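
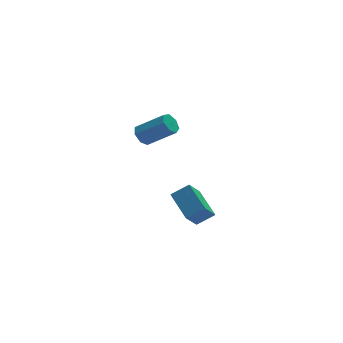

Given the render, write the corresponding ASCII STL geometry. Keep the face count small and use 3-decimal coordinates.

solid 
facet normal -0.533 -0.406 0.742
outer loop
vertex -3.281 -4.544 1.677
vertex -3.49 -3.023 2.359
vertex -4.16 -4.413 1.118
endloop
endfacet
facet normal 0.123 -0.905 -0.406
outer loop
vertex -3.43 -3.857 0.101
vertex -3.281 -4.544 1.677
vertex -4.16 -4.413 1.118
endloop
endfacet
facet normal -0.533 -0.406 0.742
outer loop
vertex -4.16 -4.413 1.118
vertex -3.49 -3.023 2.359
vertex -4.369 -2.892 1.8
endloop
endfacet
facet normal -0.837 0.124 -0.533
outer loop
vertex -4.369 -2.892 1.8
vertex -3.43 -3.857 0.101
vertex -4.16 -4.413 1.118
endloop
endfacet
facet normal 0.837 -0.124 0.533
outer loop
vertex -3.281 -4.544 1.677
vertex -2.76 -2.467 1.342
vertex -3.49 -3.023 2.359
endloop
endfacet
facet normal 0.123 -0.905 -0.406
outer loop
vertex -2.551 -3.988 0.66
vertex -3.281 -4.544 1.677
vertex -3.43 -3.857 0.101
endloop
endfacet
facet normal 0.837 -0.124 0.533
outer loop
vertex -2.551 -3.988 0.66
vertex -2.76 -2.467 1.342
vertex -3.281 -4.544 1.677
endloop
endfacet
facet normal -0.123 0.905 0.406
outer loop
vertex -3.49 -3.023 2.359
vertex -2.76 -2.467 1.342
vertex -4.369 -2.892 1.8
endloop
endfacet
facet normal -0.837 0.124 -0.533
outer loop
vertex -3.639 -2.336 0.783
vertex -3.43 -3.857 0.101
vertex -4.369 -2.892 1.8
endloop
endfacet
facet normal -0.123 0.905 0.406
outer loop
vertex -4.369 -2.892 1.8
vertex -2.76 -2.467 1.342
vertex -3.639 -2.336 0.783
endloop
endfacet
facet normal 0.533 0.406 -0.742
outer loop
vertex -3.639 -2.336 0.783
vertex -2.551 -3.988 0.66
vertex -3.43 -3.857 0.101
endloop
endfacet
facet normal 0.533 0.406 -0.742
outer loop
vertex -2.76 -2.467 1.342
vertex -2.551 -3.988 0.66
vertex -3.639 -2.336 0.783
endloop
endfacet
facet normal -0.674 0.433 -0.598
outer loop
vertex -3.326 2.922 1.72
vertex -3.753 2.915 2.196
vertex -3.329 3.37 2.048
endloop
endfacet
facet normal 0.738 0.402 -0.542
outer loop
vertex -3.326 2.922 1.72
vertex -3.329 3.37 2.048
vertex -2.099 2.133 2.808
endloop
endfacet
facet normal 0.738 0.402 -0.542
outer loop
vertex -2.099 2.133 2.808
vertex -3.329 3.37 2.048
vertex -2.102 2.581 3.136
endloop
endfacet
facet normal 0.674 -0.434 0.598
outer loop
vertex -2.099 2.133 2.808
vertex -2.102 2.581 3.136
vertex -2.527 2.125 3.284
endloop
endfacet
facet normal -0.674 0.433 -0.599
outer loop
vertex -3.329 3.37 2.048
vertex -3.753 2.915 2.196
vertex -3.652 3.475 2.487
endloop
endfacet
facet normal 0.456 0.881 0.125
outer loop
vertex -3.329 3.37 2.048
vertex -3.652 3.475 2.487
vertex -2.102 2.581 3.136
endloop
endfacet
facet normal 0.456 0.881 0.125
outer loop
vertex -2.102 2.581 3.136
vertex -3.652 3.475 2.487
vertex -2.425 2.686 3.576
endloop
endfacet
facet normal 0.674 -0.434 0.598
outer loop
vertex -2.102 2.581 3.136
vertex -2.425 2.686 3.576
vertex -2.527 2.125 3.284
endloop
endfacet
facet normal -0.674 0.433 -0.599
outer loop
vertex -3.652 3.475 2.487
vertex -3.753 2.915 2.196
vertex -4.051 3.158 2.707
endloop
endfacet
facet normal -0.170 0.697 0.696
outer loop
vertex -3.652 3.475 2.487
vertex -4.051 3.158 2.707
vertex -2.425 2.686 3.576
endloop
endfacet
facet normal -0.170 0.697 0.696
outer loop
vertex -2.425 2.686 3.576
vertex -4.051 3.158 2.707
vertex -2.824 2.369 3.796
endloop
endfacet
facet normal 0.674 -0.434 0.598
outer loop
vertex -2.425 2.686 3.576
vertex -2.824 2.369 3.796
vertex -2.527 2.125 3.284
endloop
endfacet
facet normal -0.674 0.433 -0.599
outer loop
vertex -4.051 3.158 2.707
vertex -3.753 2.915 2.196
vertex -4.226 2.658 2.542
endloop
endfacet
facet normal -0.668 -0.012 0.744
outer loop
vertex -4.051 3.158 2.707
vertex -4.226 2.658 2.542
vertex -2.824 2.369 3.796
endloop
endfacet
facet normal -0.668 -0.010 0.744
outer loop
vertex -2.824 2.369 3.796
vertex -4.226 2.658 2.542
vertex -3.0 1.868 3.631
endloop
endfacet
facet normal 0.674 -0.434 0.598
outer loop
vertex -2.824 2.369 3.796
vertex -3.0 1.868 3.631
vertex -2.527 2.125 3.284
endloop
endfacet
facet normal -0.674 0.434 -0.599
outer loop
vertex -4.226 2.658 2.542
vertex -3.753 2.915 2.196
vertex -4.045 2.351 2.116
endloop
endfacet
facet normal -0.664 -0.712 0.231
outer loop
vertex -4.226 2.658 2.542
vertex -4.045 2.351 2.116
vertex -3.0 1.868 3.631
endloop
endfacet
facet normal -0.663 -0.712 0.231
outer loop
vertex -3.0 1.868 3.631
vertex -4.045 2.351 2.116
vertex -2.819 1.561 3.204
endloop
endfacet
facet normal 0.674 -0.434 0.598
outer loop
vertex -3.0 1.868 3.631
vertex -2.819 1.561 3.204
vertex -2.527 2.125 3.284
endloop
endfacet
facet normal -0.674 0.434 -0.598
outer loop
vertex -4.045 2.351 2.116
vertex -3.753 2.915 2.196
vertex -3.644 2.469 1.75
endloop
endfacet
facet normal -0.159 -0.875 -0.456
outer loop
vertex -4.045 2.351 2.116
vertex -3.644 2.469 1.75
vertex -2.819 1.561 3.204
endloop
endfacet
facet normal -0.159 -0.875 -0.456
outer loop
vertex -2.819 1.561 3.204
vertex -3.644 2.469 1.75
vertex -2.418 1.679 2.838
endloop
endfacet
facet normal 0.674 -0.434 0.598
outer loop
vertex -2.819 1.561 3.204
vertex -2.418 1.679 2.838
vertex -2.527 2.125 3.284
endloop
endfacet
facet normal -0.674 0.433 -0.598
outer loop
vertex -3.644 2.469 1.75
vertex -3.753 2.915 2.196
vertex -3.326 2.922 1.72
endloop
endfacet
facet normal 0.465 -0.380 -0.800
outer loop
vertex -3.644 2.469 1.75
vertex -3.326 2.922 1.72
vertex -2.418 1.679 2.838
endloop
endfacet
facet normal 0.465 -0.380 -0.800
outer loop
vertex -2.418 1.679 2.838
vertex -3.326 2.922 1.72
vertex -2.099 2.133 2.808
endloop
endfacet
facet normal 0.674 -0.434 0.598
outer loop
vertex -2.418 1.679 2.838
vertex -2.099 2.133 2.808
vertex -2.527 2.125 3.284
endloop
endfacet

endsolid


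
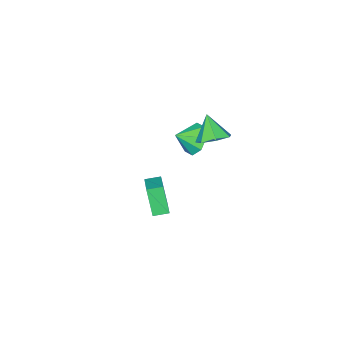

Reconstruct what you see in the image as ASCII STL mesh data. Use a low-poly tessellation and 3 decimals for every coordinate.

solid 
facet normal -0.788 0.353 -0.505
outer loop
vertex -3.053 -1.644 -0.33
vertex -3.532 -1.381 0.602
vertex -2.867 -0.877 -0.084
endloop
endfacet
facet normal 0.935 -0.119 -0.335
outer loop
vertex -3.053 -1.644 -0.33
vertex -2.867 -0.877 -0.084
vertex -2.508 -1.839 1.258
endloop
endfacet
facet normal -0.788 0.353 -0.505
outer loop
vertex -2.867 -0.877 -0.084
vertex -3.532 -1.381 0.602
vertex -3.071 -0.405 0.564
endloop
endfacet
facet normal 0.927 0.374 0.020
outer loop
vertex -2.867 -0.877 -0.084
vertex -3.071 -0.405 0.564
vertex -2.508 -1.839 1.258
endloop
endfacet
facet normal -0.788 0.352 -0.505
outer loop
vertex -3.071 -0.405 0.564
vertex -3.532 -1.381 0.602
vertex -3.545 -0.505 1.233
endloop
endfacet
facet normal 0.658 0.521 0.544
outer loop
vertex -3.071 -0.405 0.564
vertex -3.545 -0.505 1.233
vertex -2.508 -1.839 1.258
endloop
endfacet
facet normal -0.788 0.352 -0.505
outer loop
vertex -3.545 -0.505 1.233
vertex -3.532 -1.381 0.602
vertex -4.011 -1.118 1.533
endloop
endfacet
facet normal 0.284 0.238 0.929
outer loop
vertex -3.545 -0.505 1.233
vertex -4.011 -1.118 1.533
vertex -2.508 -1.839 1.258
endloop
endfacet
facet normal -0.788 0.353 -0.505
outer loop
vertex -4.011 -1.118 1.533
vertex -3.532 -1.381 0.602
vertex -4.197 -1.885 1.287
endloop
endfacet
facet normal 0.025 -0.311 0.950
outer loop
vertex -4.011 -1.118 1.533
vertex -4.197 -1.885 1.287
vertex -2.508 -1.839 1.258
endloop
endfacet
facet normal -0.788 0.352 -0.505
outer loop
vertex -4.197 -1.885 1.287
vertex -3.532 -1.381 0.602
vertex -3.993 -2.357 0.64
endloop
endfacet
facet normal 0.032 -0.803 0.596
outer loop
vertex -4.197 -1.885 1.287
vertex -3.993 -2.357 0.64
vertex -2.508 -1.839 1.258
endloop
endfacet
facet normal -0.788 0.353 -0.505
outer loop
vertex -3.993 -2.357 0.64
vertex -3.532 -1.381 0.602
vertex -3.519 -2.257 -0.03
endloop
endfacet
facet normal 0.302 -0.951 0.072
outer loop
vertex -3.993 -2.357 0.64
vertex -3.519 -2.257 -0.03
vertex -2.508 -1.839 1.258
endloop
endfacet
facet normal -0.788 0.352 -0.505
outer loop
vertex -3.519 -2.257 -0.03
vertex -3.532 -1.381 0.602
vertex -3.053 -1.644 -0.33
endloop
endfacet
facet normal 0.676 -0.667 -0.314
outer loop
vertex -3.519 -2.257 -0.03
vertex -3.053 -1.644 -0.33
vertex -2.508 -1.839 1.258
endloop
endfacet
facet normal 0.204 0.541 -0.816
outer loop
vertex -2.508 1.265 2.733
vertex -2.995 0.598 2.169
vertex -3.356 1.414 2.62
endloop
endfacet
facet normal -0.038 0.457 0.889
outer loop
vertex -2.508 1.265 2.733
vertex -3.356 1.414 2.62
vertex -3.325 -0.278 3.491
endloop
endfacet
facet normal 0.205 0.541 -0.816
outer loop
vertex -3.356 1.414 2.62
vertex -2.995 0.598 2.169
vertex -3.931 0.949 2.167
endloop
endfacet
facet normal -0.729 0.303 0.614
outer loop
vertex -3.356 1.414 2.62
vertex -3.931 0.949 2.167
vertex -3.325 -0.278 3.491
endloop
endfacet
facet normal 0.204 0.541 -0.816
outer loop
vertex -3.931 0.949 2.167
vertex -2.995 0.598 2.169
vertex -3.801 0.219 1.716
endloop
endfacet
facet normal -0.945 -0.277 0.176
outer loop
vertex -3.931 0.949 2.167
vertex -3.801 0.219 1.716
vertex -3.325 -0.278 3.491
endloop
endfacet
facet normal 0.205 0.540 -0.816
outer loop
vertex -3.801 0.219 1.716
vertex -2.995 0.598 2.169
vertex -3.064 -0.226 1.606
endloop
endfacet
facet normal -0.525 -0.846 -0.096
outer loop
vertex -3.801 0.219 1.716
vertex -3.064 -0.226 1.606
vertex -3.325 -0.278 3.491
endloop
endfacet
facet normal 0.204 0.541 -0.816
outer loop
vertex -3.064 -0.226 1.606
vertex -2.995 0.598 2.169
vertex -2.275 -0.05 1.92
endloop
endfacet
facet normal 0.217 -0.976 0.003
outer loop
vertex -3.064 -0.226 1.606
vertex -2.275 -0.05 1.92
vertex -3.325 -0.278 3.491
endloop
endfacet
facet normal 0.204 0.540 -0.817
outer loop
vertex -2.275 -0.05 1.92
vertex -2.995 0.598 2.169
vertex -2.027 0.614 2.421
endloop
endfacet
facet normal 0.719 -0.569 0.398
outer loop
vertex -2.275 -0.05 1.92
vertex -2.027 0.614 2.421
vertex -3.325 -0.278 3.491
endloop
endfacet
facet normal 0.203 0.541 -0.816
outer loop
vertex -2.027 0.614 2.421
vertex -2.995 0.598 2.169
vertex -2.508 1.265 2.733
endloop
endfacet
facet normal 0.606 0.068 0.792
outer loop
vertex -2.027 0.614 2.421
vertex -2.508 1.265 2.733
vertex -3.325 -0.278 3.491
endloop
endfacet
facet normal -0.589 -0.708 -0.389
outer loop
vertex 3.201 1.874 3.492
vertex 2.53 2.365 3.615
vertex 3.408 2.542 1.964
endloop
endfacet
facet normal 0.798 -0.584 -0.147
outer loop
vertex 4.47 3.815 2.665
vertex 3.201 1.874 3.492
vertex 3.408 2.542 1.964
endloop
endfacet
facet normal -0.589 -0.708 -0.389
outer loop
vertex 3.408 2.542 1.964
vertex 2.53 2.365 3.615
vertex 2.738 3.032 2.087
endloop
endfacet
facet normal 0.124 0.397 -0.909
outer loop
vertex 2.738 3.032 2.087
vertex 4.47 3.815 2.665
vertex 3.408 2.542 1.964
endloop
endfacet
facet normal -0.124 -0.397 0.909
outer loop
vertex 3.201 1.874 3.492
vertex 3.592 3.638 4.316
vertex 2.53 2.365 3.615
endloop
endfacet
facet normal 0.798 -0.584 -0.146
outer loop
vertex 4.262 3.148 4.193
vertex 3.201 1.874 3.492
vertex 4.47 3.815 2.665
endloop
endfacet
facet normal -0.124 -0.397 0.909
outer loop
vertex 4.262 3.148 4.193
vertex 3.592 3.638 4.316
vertex 3.201 1.874 3.492
endloop
endfacet
facet normal -0.798 0.585 0.147
outer loop
vertex 2.53 2.365 3.615
vertex 3.592 3.638 4.316
vertex 2.738 3.032 2.087
endloop
endfacet
facet normal 0.124 0.397 -0.909
outer loop
vertex 3.799 4.306 2.788
vertex 4.47 3.815 2.665
vertex 2.738 3.032 2.087
endloop
endfacet
facet normal -0.798 0.584 0.147
outer loop
vertex 2.738 3.032 2.087
vertex 3.592 3.638 4.316
vertex 3.799 4.306 2.788
endloop
endfacet
facet normal 0.589 0.708 0.389
outer loop
vertex 3.799 4.306 2.788
vertex 4.262 3.148 4.193
vertex 4.47 3.815 2.665
endloop
endfacet
facet normal 0.589 0.708 0.389
outer loop
vertex 3.592 3.638 4.316
vertex 4.262 3.148 4.193
vertex 3.799 4.306 2.788
endloop
endfacet

endsolid


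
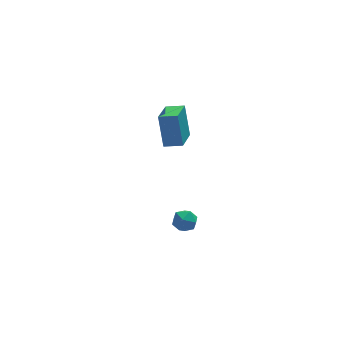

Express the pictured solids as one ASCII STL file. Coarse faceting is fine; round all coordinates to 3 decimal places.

solid 
facet normal -0.893 0.404 -0.196
outer loop
vertex -4.747 0.529 4.609
vertex -3.933 2.058 4.051
vertex -4.669 -0.169 2.811
endloop
endfacet
facet normal -0.448 -0.840 0.307
outer loop
vertex -3.767 -0.578 3.009
vertex -4.747 0.529 4.609
vertex -4.669 -0.169 2.811
endloop
endfacet
facet normal -0.893 0.404 -0.196
outer loop
vertex -4.669 -0.169 2.811
vertex -3.933 2.058 4.051
vertex -3.855 1.36 2.253
endloop
endfacet
facet normal 0.041 -0.362 -0.931
outer loop
vertex -3.855 1.36 2.253
vertex -3.767 -0.578 3.009
vertex -4.669 -0.169 2.811
endloop
endfacet
facet normal -0.041 0.362 0.931
outer loop
vertex -4.747 0.529 4.609
vertex -3.031 1.649 4.249
vertex -3.933 2.058 4.051
endloop
endfacet
facet normal -0.448 -0.840 0.307
outer loop
vertex -3.845 0.12 4.807
vertex -4.747 0.529 4.609
vertex -3.767 -0.578 3.009
endloop
endfacet
facet normal -0.041 0.362 0.931
outer loop
vertex -3.845 0.12 4.807
vertex -3.031 1.649 4.249
vertex -4.747 0.529 4.609
endloop
endfacet
facet normal 0.448 0.840 -0.307
outer loop
vertex -3.933 2.058 4.051
vertex -3.031 1.649 4.249
vertex -3.855 1.36 2.253
endloop
endfacet
facet normal 0.041 -0.362 -0.931
outer loop
vertex -2.953 0.951 2.451
vertex -3.767 -0.578 3.009
vertex -3.855 1.36 2.253
endloop
endfacet
facet normal 0.448 0.840 -0.307
outer loop
vertex -3.855 1.36 2.253
vertex -3.031 1.649 4.249
vertex -2.953 0.951 2.451
endloop
endfacet
facet normal 0.893 -0.404 0.196
outer loop
vertex -2.953 0.951 2.451
vertex -3.845 0.12 4.807
vertex -3.767 -0.578 3.009
endloop
endfacet
facet normal 0.893 -0.404 0.196
outer loop
vertex -3.031 1.649 4.249
vertex -3.845 0.12 4.807
vertex -2.953 0.951 2.451
endloop
endfacet
facet normal -0.370 0.878 0.305
outer loop
vertex -4.103 -0.036 -3.342
vertex -4.057 -0.27 -2.612
vertex -3.464 0.093 -2.937
endloop
endfacet
facet normal -0.001 0.953 -0.302
outer loop
vertex -4.103 -0.036 -3.342
vertex -3.464 0.093 -2.937
vertex -3.416 -0.138 -3.667
endloop
endfacet
facet normal -0.297 0.530 -0.794
outer loop
vertex -4.103 -0.036 -3.342
vertex -3.416 -0.138 -3.667
vertex -3.979 -0.644 -3.794
endloop
endfacet
facet normal -0.850 0.192 -0.491
outer loop
vertex -4.103 -0.036 -3.342
vertex -3.979 -0.644 -3.794
vertex -4.375 -0.725 -3.141
endloop
endfacet
facet normal -0.894 0.407 0.187
outer loop
vertex -4.103 -0.036 -3.342
vertex -4.375 -0.725 -3.141
vertex -4.057 -0.27 -2.612
endloop
endfacet
facet normal 0.664 0.724 -0.185
outer loop
vertex -3.416 -0.138 -3.667
vertex -3.464 0.093 -2.937
vertex -2.945 -0.435 -3.139
endloop
endfacet
facet normal 0.067 0.603 0.795
outer loop
vertex -3.464 0.093 -2.937
vertex -4.057 -0.27 -2.612
vertex -3.341 -0.516 -2.486
endloop
endfacet
facet normal -0.780 -0.159 0.606
outer loop
vertex -4.057 -0.27 -2.612
vertex -4.375 -0.725 -3.141
vertex -3.904 -1.022 -2.613
endloop
endfacet
facet normal -0.708 -0.507 -0.492
outer loop
vertex -4.375 -0.725 -3.141
vertex -3.979 -0.644 -3.794
vertex -3.856 -1.253 -3.343
endloop
endfacet
facet normal 0.186 0.039 -0.982
outer loop
vertex -3.979 -0.644 -3.794
vertex -3.416 -0.138 -3.667
vertex -3.263 -0.89 -3.668
endloop
endfacet
facet normal 0.850 -0.192 0.491
outer loop
vertex -3.217 -1.124 -2.938
vertex -2.945 -0.435 -3.139
vertex -3.341 -0.516 -2.486
endloop
endfacet
facet normal 0.297 -0.530 0.794
outer loop
vertex -3.217 -1.124 -2.938
vertex -3.341 -0.516 -2.486
vertex -3.904 -1.022 -2.613
endloop
endfacet
facet normal 0.001 -0.953 0.302
outer loop
vertex -3.217 -1.124 -2.938
vertex -3.904 -1.022 -2.613
vertex -3.856 -1.253 -3.343
endloop
endfacet
facet normal 0.370 -0.878 -0.305
outer loop
vertex -3.217 -1.124 -2.938
vertex -3.856 -1.253 -3.343
vertex -3.263 -0.89 -3.668
endloop
endfacet
facet normal 0.894 -0.407 -0.187
outer loop
vertex -3.217 -1.124 -2.938
vertex -3.263 -0.89 -3.668
vertex -2.945 -0.435 -3.139
endloop
endfacet
facet normal 0.708 0.507 0.492
outer loop
vertex -3.341 -0.516 -2.486
vertex -2.945 -0.435 -3.139
vertex -3.464 0.093 -2.937
endloop
endfacet
facet normal -0.186 -0.039 0.982
outer loop
vertex -3.904 -1.022 -2.613
vertex -3.341 -0.516 -2.486
vertex -4.057 -0.27 -2.612
endloop
endfacet
facet normal -0.664 -0.724 0.185
outer loop
vertex -3.856 -1.253 -3.343
vertex -3.904 -1.022 -2.613
vertex -4.375 -0.725 -3.141
endloop
endfacet
facet normal -0.067 -0.603 -0.795
outer loop
vertex -3.263 -0.89 -3.668
vertex -3.856 -1.253 -3.343
vertex -3.979 -0.644 -3.794
endloop
endfacet
facet normal 0.780 0.159 -0.606
outer loop
vertex -2.945 -0.435 -3.139
vertex -3.263 -0.89 -3.668
vertex -3.416 -0.138 -3.667
endloop
endfacet

endsolid


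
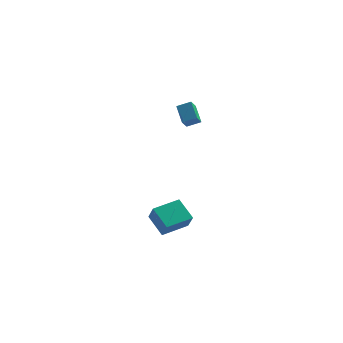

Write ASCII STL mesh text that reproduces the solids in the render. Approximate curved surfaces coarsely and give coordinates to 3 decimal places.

solid 
facet normal -0.797 -0.593 -0.115
outer loop
vertex -1.293 -5.236 -1.125
vertex -2.169 -4.228 -0.262
vertex -1.621 -4.582 -2.223
endloop
endfacet
facet normal 0.551 -0.634 -0.542
outer loop
vertex -0.211 -3.532 -2.018
vertex -1.293 -5.236 -1.125
vertex -1.621 -4.582 -2.223
endloop
endfacet
facet normal -0.797 -0.593 -0.116
outer loop
vertex -1.621 -4.582 -2.223
vertex -2.169 -4.228 -0.262
vertex -2.497 -3.573 -1.36
endloop
endfacet
facet normal -0.248 0.496 -0.832
outer loop
vertex -2.497 -3.573 -1.36
vertex -0.211 -3.532 -2.018
vertex -1.621 -4.582 -2.223
endloop
endfacet
facet normal 0.249 -0.496 0.832
outer loop
vertex -1.293 -5.236 -1.125
vertex -0.759 -3.178 -0.057
vertex -2.169 -4.228 -0.262
endloop
endfacet
facet normal 0.551 -0.634 -0.543
outer loop
vertex 0.117 -4.187 -0.92
vertex -1.293 -5.236 -1.125
vertex -0.211 -3.532 -2.018
endloop
endfacet
facet normal 0.248 -0.496 0.832
outer loop
vertex 0.117 -4.187 -0.92
vertex -0.759 -3.178 -0.057
vertex -1.293 -5.236 -1.125
endloop
endfacet
facet normal -0.551 0.634 0.543
outer loop
vertex -2.169 -4.228 -0.262
vertex -0.759 -3.178 -0.057
vertex -2.497 -3.573 -1.36
endloop
endfacet
facet normal -0.248 0.496 -0.832
outer loop
vertex -1.087 -2.524 -1.155
vertex -0.211 -3.532 -2.018
vertex -2.497 -3.573 -1.36
endloop
endfacet
facet normal -0.551 0.634 0.542
outer loop
vertex -2.497 -3.573 -1.36
vertex -0.759 -3.178 -0.057
vertex -1.087 -2.524 -1.155
endloop
endfacet
facet normal 0.797 0.593 0.116
outer loop
vertex -1.087 -2.524 -1.155
vertex 0.117 -4.187 -0.92
vertex -0.211 -3.532 -2.018
endloop
endfacet
facet normal 0.797 0.593 0.115
outer loop
vertex -0.759 -3.178 -0.057
vertex 0.117 -4.187 -0.92
vertex -1.087 -2.524 -1.155
endloop
endfacet
facet normal -0.911 -0.077 -0.405
outer loop
vertex -1.112 2.915 2.966
vertex -1.549 4.053 3.733
vertex -0.875 3.432 2.334
endloop
endfacet
facet normal 0.304 -0.790 -0.532
outer loop
vertex 0.009 3.507 2.727
vertex -1.112 2.915 2.966
vertex -0.875 3.432 2.334
endloop
endfacet
facet normal -0.911 -0.077 -0.405
outer loop
vertex -0.875 3.432 2.334
vertex -1.549 4.053 3.733
vertex -1.312 4.57 3.101
endloop
endfacet
facet normal 0.279 0.608 -0.743
outer loop
vertex -1.312 4.57 3.101
vertex 0.009 3.507 2.727
vertex -0.875 3.432 2.334
endloop
endfacet
facet normal -0.279 -0.608 0.743
outer loop
vertex -1.112 2.915 2.966
vertex -0.665 4.128 4.126
vertex -1.549 4.053 3.733
endloop
endfacet
facet normal 0.304 -0.790 -0.532
outer loop
vertex -0.228 2.99 3.359
vertex -1.112 2.915 2.966
vertex 0.009 3.507 2.727
endloop
endfacet
facet normal -0.279 -0.608 0.743
outer loop
vertex -0.228 2.99 3.359
vertex -0.665 4.128 4.126
vertex -1.112 2.915 2.966
endloop
endfacet
facet normal -0.304 0.790 0.532
outer loop
vertex -1.549 4.053 3.733
vertex -0.665 4.128 4.126
vertex -1.312 4.57 3.101
endloop
endfacet
facet normal 0.279 0.608 -0.743
outer loop
vertex -0.428 4.645 3.494
vertex 0.009 3.507 2.727
vertex -1.312 4.57 3.101
endloop
endfacet
facet normal -0.304 0.790 0.532
outer loop
vertex -1.312 4.57 3.101
vertex -0.665 4.128 4.126
vertex -0.428 4.645 3.494
endloop
endfacet
facet normal 0.911 0.077 0.405
outer loop
vertex -0.428 4.645 3.494
vertex -0.228 2.99 3.359
vertex 0.009 3.507 2.727
endloop
endfacet
facet normal 0.911 0.077 0.405
outer loop
vertex -0.665 4.128 4.126
vertex -0.228 2.99 3.359
vertex -0.428 4.645 3.494
endloop
endfacet

endsolid


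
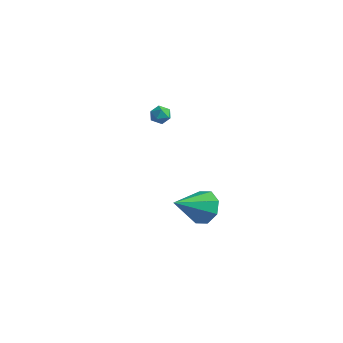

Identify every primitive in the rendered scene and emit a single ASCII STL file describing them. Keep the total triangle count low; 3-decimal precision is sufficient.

solid 
facet normal -0.796 0.529 0.294
outer loop
vertex -3.373 2.223 1.929
vertex -3.748 1.664 1.919
vertex -3.423 1.841 2.481
endloop
endfacet
facet normal -0.192 0.815 0.547
outer loop
vertex -3.373 2.223 1.929
vertex -3.423 1.841 2.481
vertex -2.828 2.1 2.304
endloop
endfacet
facet normal 0.226 0.974 -0.009
outer loop
vertex -3.373 2.223 1.929
vertex -2.828 2.1 2.304
vertex -2.785 2.084 1.633
endloop
endfacet
facet normal -0.119 0.787 -0.605
outer loop
vertex -3.373 2.223 1.929
vertex -2.785 2.084 1.633
vertex -3.354 1.815 1.395
endloop
endfacet
facet normal -0.751 0.511 -0.417
outer loop
vertex -3.373 2.223 1.929
vertex -3.354 1.815 1.395
vertex -3.748 1.664 1.919
endloop
endfacet
facet normal 0.141 0.318 0.938
outer loop
vertex -2.828 2.1 2.304
vertex -3.423 1.841 2.481
vertex -2.866 1.465 2.525
endloop
endfacet
facet normal -0.836 -0.144 0.529
outer loop
vertex -3.423 1.841 2.481
vertex -3.748 1.664 1.919
vertex -3.435 1.196 2.287
endloop
endfacet
facet normal -0.763 -0.171 -0.623
outer loop
vertex -3.748 1.664 1.919
vertex -3.354 1.815 1.395
vertex -3.392 1.18 1.616
endloop
endfacet
facet normal 0.258 0.274 -0.926
outer loop
vertex -3.354 1.815 1.395
vertex -2.785 2.084 1.633
vertex -2.797 1.439 1.439
endloop
endfacet
facet normal 0.816 0.576 0.039
outer loop
vertex -2.785 2.084 1.633
vertex -2.828 2.1 2.304
vertex -2.472 1.616 2.001
endloop
endfacet
facet normal 0.119 -0.787 0.605
outer loop
vertex -2.847 1.057 1.991
vertex -2.866 1.465 2.525
vertex -3.435 1.196 2.287
endloop
endfacet
facet normal -0.226 -0.974 0.009
outer loop
vertex -2.847 1.057 1.991
vertex -3.435 1.196 2.287
vertex -3.392 1.18 1.616
endloop
endfacet
facet normal 0.192 -0.815 -0.547
outer loop
vertex -2.847 1.057 1.991
vertex -3.392 1.18 1.616
vertex -2.797 1.439 1.439
endloop
endfacet
facet normal 0.796 -0.529 -0.294
outer loop
vertex -2.847 1.057 1.991
vertex -2.797 1.439 1.439
vertex -2.472 1.616 2.001
endloop
endfacet
facet normal 0.751 -0.511 0.417
outer loop
vertex -2.847 1.057 1.991
vertex -2.472 1.616 2.001
vertex -2.866 1.465 2.525
endloop
endfacet
facet normal -0.258 -0.274 0.926
outer loop
vertex -3.435 1.196 2.287
vertex -2.866 1.465 2.525
vertex -3.423 1.841 2.481
endloop
endfacet
facet normal -0.816 -0.576 -0.039
outer loop
vertex -3.392 1.18 1.616
vertex -3.435 1.196 2.287
vertex -3.748 1.664 1.919
endloop
endfacet
facet normal -0.141 -0.318 -0.938
outer loop
vertex -2.797 1.439 1.439
vertex -3.392 1.18 1.616
vertex -3.354 1.815 1.395
endloop
endfacet
facet normal 0.836 0.144 -0.529
outer loop
vertex -2.472 1.616 2.001
vertex -2.797 1.439 1.439
vertex -2.785 2.084 1.633
endloop
endfacet
facet normal 0.763 0.171 0.623
outer loop
vertex -2.866 1.465 2.525
vertex -2.472 1.616 2.001
vertex -2.828 2.1 2.304
endloop
endfacet
facet normal 0.164 0.853 -0.495
outer loop
vertex 4.763 -2.388 0.416
vertex 3.97 -2.65 -0.299
vertex 4.008 -2.104 0.655
endloop
endfacet
facet normal 0.302 -0.001 0.953
outer loop
vertex 4.763 -2.388 0.416
vertex 4.008 -2.104 0.655
vertex 3.61 -4.51 0.779
endloop
endfacet
facet normal 0.165 0.853 -0.495
outer loop
vertex 4.008 -2.104 0.655
vertex 3.97 -2.65 -0.299
vertex 3.23 -2.139 0.335
endloop
endfacet
facet normal -0.382 0.111 0.917
outer loop
vertex 4.008 -2.104 0.655
vertex 3.23 -2.139 0.335
vertex 3.61 -4.51 0.779
endloop
endfacet
facet normal 0.164 0.853 -0.496
outer loop
vertex 3.23 -2.139 0.335
vertex 3.97 -2.65 -0.299
vertex 2.885 -2.474 -0.356
endloop
endfacet
facet normal -0.883 -0.054 0.467
outer loop
vertex 3.23 -2.139 0.335
vertex 2.885 -2.474 -0.356
vertex 3.61 -4.51 0.779
endloop
endfacet
facet normal 0.164 0.854 -0.494
outer loop
vertex 2.885 -2.474 -0.356
vertex 3.97 -2.65 -0.299
vertex 3.176 -2.911 -1.014
endloop
endfacet
facet normal -0.907 -0.399 -0.136
outer loop
vertex 2.885 -2.474 -0.356
vertex 3.176 -2.911 -1.014
vertex 3.61 -4.51 0.779
endloop
endfacet
facet normal 0.165 0.854 -0.494
outer loop
vertex 3.176 -2.911 -1.014
vertex 3.97 -2.65 -0.299
vertex 3.931 -3.195 -1.253
endloop
endfacet
facet normal -0.441 -0.720 -0.536
outer loop
vertex 3.176 -2.911 -1.014
vertex 3.931 -3.195 -1.253
vertex 3.61 -4.51 0.779
endloop
endfacet
facet normal 0.165 0.853 -0.494
outer loop
vertex 3.931 -3.195 -1.253
vertex 3.97 -2.65 -0.299
vertex 4.709 -3.16 -0.933
endloop
endfacet
facet normal 0.243 -0.831 -0.500
outer loop
vertex 3.931 -3.195 -1.253
vertex 4.709 -3.16 -0.933
vertex 3.61 -4.51 0.779
endloop
endfacet
facet normal 0.165 0.853 -0.495
outer loop
vertex 4.709 -3.16 -0.933
vertex 3.97 -2.65 -0.299
vertex 5.054 -2.826 -0.242
endloop
endfacet
facet normal 0.743 -0.667 -0.049
outer loop
vertex 4.709 -3.16 -0.933
vertex 5.054 -2.826 -0.242
vertex 3.61 -4.51 0.779
endloop
endfacet
facet normal 0.165 0.853 -0.495
outer loop
vertex 5.054 -2.826 -0.242
vertex 3.97 -2.65 -0.299
vertex 4.763 -2.388 0.416
endloop
endfacet
facet normal 0.768 -0.322 0.554
outer loop
vertex 5.054 -2.826 -0.242
vertex 4.763 -2.388 0.416
vertex 3.61 -4.51 0.779
endloop
endfacet

endsolid


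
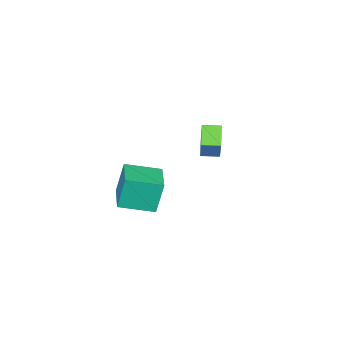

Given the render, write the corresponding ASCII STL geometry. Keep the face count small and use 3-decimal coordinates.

solid 
facet normal -0.679 -0.734 -0.038
outer loop
vertex 3.568 2.126 2.155
vertex 2.317 3.303 1.771
vertex 3.887 1.918 0.478
endloop
endfacet
facet normal 0.711 -0.669 0.218
outer loop
vertex 5.163 3.297 0.549
vertex 3.568 2.126 2.155
vertex 3.887 1.918 0.478
endloop
endfacet
facet normal -0.679 -0.734 -0.038
outer loop
vertex 3.887 1.918 0.478
vertex 2.317 3.303 1.771
vertex 2.636 3.095 0.094
endloop
endfacet
facet normal 0.185 -0.121 -0.975
outer loop
vertex 2.636 3.095 0.094
vertex 5.163 3.297 0.549
vertex 3.887 1.918 0.478
endloop
endfacet
facet normal -0.185 0.121 0.975
outer loop
vertex 3.568 2.126 2.155
vertex 3.593 4.682 1.842
vertex 2.317 3.303 1.771
endloop
endfacet
facet normal 0.711 -0.669 0.218
outer loop
vertex 4.844 3.505 2.226
vertex 3.568 2.126 2.155
vertex 5.163 3.297 0.549
endloop
endfacet
facet normal -0.185 0.121 0.975
outer loop
vertex 4.844 3.505 2.226
vertex 3.593 4.682 1.842
vertex 3.568 2.126 2.155
endloop
endfacet
facet normal -0.711 0.669 -0.218
outer loop
vertex 2.317 3.303 1.771
vertex 3.593 4.682 1.842
vertex 2.636 3.095 0.094
endloop
endfacet
facet normal 0.185 -0.121 -0.975
outer loop
vertex 3.912 4.474 0.165
vertex 5.163 3.297 0.549
vertex 2.636 3.095 0.094
endloop
endfacet
facet normal -0.711 0.669 -0.218
outer loop
vertex 2.636 3.095 0.094
vertex 3.593 4.682 1.842
vertex 3.912 4.474 0.165
endloop
endfacet
facet normal 0.679 0.734 0.038
outer loop
vertex 3.912 4.474 0.165
vertex 4.844 3.505 2.226
vertex 5.163 3.297 0.549
endloop
endfacet
facet normal 0.679 0.734 0.038
outer loop
vertex 3.593 4.682 1.842
vertex 4.844 3.505 2.226
vertex 3.912 4.474 0.165
endloop
endfacet
facet normal -0.397 -0.407 -0.823
outer loop
vertex -1.853 1.787 1.637
vertex -2.477 2.462 1.604
vertex -1.05 2.495 0.899
endloop
endfacet
facet normal 0.679 -0.733 0.036
outer loop
vertex -0.463 3.098 2.116
vertex -1.853 1.787 1.637
vertex -1.05 2.495 0.899
endloop
endfacet
facet normal -0.397 -0.407 -0.823
outer loop
vertex -1.05 2.495 0.899
vertex -2.477 2.462 1.604
vertex -1.674 3.17 0.866
endloop
endfacet
facet normal 0.618 0.544 -0.568
outer loop
vertex -1.674 3.17 0.866
vertex -0.463 3.098 2.116
vertex -1.05 2.495 0.899
endloop
endfacet
facet normal -0.618 -0.544 0.568
outer loop
vertex -1.853 1.787 1.637
vertex -1.89 3.065 2.821
vertex -2.477 2.462 1.604
endloop
endfacet
facet normal 0.679 -0.733 0.036
outer loop
vertex -1.266 2.39 2.854
vertex -1.853 1.787 1.637
vertex -0.463 3.098 2.116
endloop
endfacet
facet normal -0.618 -0.544 0.568
outer loop
vertex -1.266 2.39 2.854
vertex -1.89 3.065 2.821
vertex -1.853 1.787 1.637
endloop
endfacet
facet normal -0.679 0.733 -0.036
outer loop
vertex -2.477 2.462 1.604
vertex -1.89 3.065 2.821
vertex -1.674 3.17 0.866
endloop
endfacet
facet normal 0.618 0.544 -0.568
outer loop
vertex -1.087 3.773 2.083
vertex -0.463 3.098 2.116
vertex -1.674 3.17 0.866
endloop
endfacet
facet normal -0.679 0.733 -0.036
outer loop
vertex -1.674 3.17 0.866
vertex -1.89 3.065 2.821
vertex -1.087 3.773 2.083
endloop
endfacet
facet normal 0.397 0.407 0.823
outer loop
vertex -1.087 3.773 2.083
vertex -1.266 2.39 2.854
vertex -0.463 3.098 2.116
endloop
endfacet
facet normal 0.397 0.407 0.823
outer loop
vertex -1.89 3.065 2.821
vertex -1.266 2.39 2.854
vertex -1.087 3.773 2.083
endloop
endfacet

endsolid


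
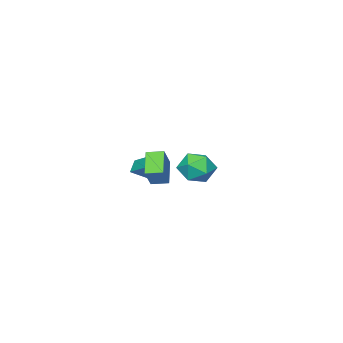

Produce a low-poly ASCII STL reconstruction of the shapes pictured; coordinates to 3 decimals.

solid 
facet normal -0.550 0.825 0.131
outer loop
vertex 2.044 1.59 3.975
vertex 2.928 2.0 5.102
vertex 2.955 2.356 2.982
endloop
endfacet
facet normal -0.594 -0.275 -0.756
outer loop
vertex 3.472 1.58 2.858
vertex 2.044 1.59 3.975
vertex 2.955 2.356 2.982
endloop
endfacet
facet normal -0.549 0.825 0.132
outer loop
vertex 2.955 2.356 2.982
vertex 2.928 2.0 5.102
vertex 3.839 2.765 4.109
endloop
endfacet
facet normal 0.588 0.494 -0.640
outer loop
vertex 3.839 2.765 4.109
vertex 3.472 1.58 2.858
vertex 2.955 2.356 2.982
endloop
endfacet
facet normal -0.588 -0.494 0.641
outer loop
vertex 2.044 1.59 3.975
vertex 3.445 1.224 4.978
vertex 2.928 2.0 5.102
endloop
endfacet
facet normal -0.594 -0.275 -0.756
outer loop
vertex 2.561 0.815 3.851
vertex 2.044 1.59 3.975
vertex 3.472 1.58 2.858
endloop
endfacet
facet normal -0.588 -0.494 0.640
outer loop
vertex 2.561 0.815 3.851
vertex 3.445 1.224 4.978
vertex 2.044 1.59 3.975
endloop
endfacet
facet normal 0.594 0.275 0.756
outer loop
vertex 2.928 2.0 5.102
vertex 3.445 1.224 4.978
vertex 3.839 2.765 4.109
endloop
endfacet
facet normal 0.587 0.494 -0.641
outer loop
vertex 4.356 1.99 3.985
vertex 3.472 1.58 2.858
vertex 3.839 2.765 4.109
endloop
endfacet
facet normal 0.593 0.275 0.756
outer loop
vertex 3.839 2.765 4.109
vertex 3.445 1.224 4.978
vertex 4.356 1.99 3.985
endloop
endfacet
facet normal 0.550 -0.825 -0.131
outer loop
vertex 4.356 1.99 3.985
vertex 2.561 0.815 3.851
vertex 3.472 1.58 2.858
endloop
endfacet
facet normal 0.550 -0.825 -0.132
outer loop
vertex 3.445 1.224 4.978
vertex 2.561 0.815 3.851
vertex 4.356 1.99 3.985
endloop
endfacet
facet normal 0.370 0.097 0.924
outer loop
vertex -3.555 -0.825 2.018
vertex -3.324 -1.979 2.047
vertex -2.513 -1.226 1.643
endloop
endfacet
facet normal 0.465 0.696 0.547
outer loop
vertex -3.555 -0.825 2.018
vertex -2.513 -1.226 1.643
vertex -3.07 -0.381 1.041
endloop
endfacet
facet normal -0.176 0.926 0.334
outer loop
vertex -3.555 -0.825 2.018
vertex -3.07 -0.381 1.041
vertex -4.224 -0.611 1.072
endloop
endfacet
facet normal -0.667 0.470 0.578
outer loop
vertex -3.555 -0.825 2.018
vertex -4.224 -0.611 1.072
vertex -4.381 -1.599 1.694
endloop
endfacet
facet normal -0.330 -0.042 0.943
outer loop
vertex -3.555 -0.825 2.018
vertex -4.381 -1.599 1.694
vertex -3.324 -1.979 2.047
endloop
endfacet
facet normal 0.846 0.533 -0.035
outer loop
vertex -3.07 -0.381 1.041
vertex -2.513 -1.226 1.643
vertex -2.539 -1.261 0.466
endloop
endfacet
facet normal 0.692 -0.436 0.576
outer loop
vertex -2.513 -1.226 1.643
vertex -3.324 -1.979 2.047
vertex -2.696 -2.249 1.088
endloop
endfacet
facet normal -0.441 -0.662 0.606
outer loop
vertex -3.324 -1.979 2.047
vertex -4.381 -1.599 1.694
vertex -3.85 -2.479 1.119
endloop
endfacet
facet normal -0.986 0.167 0.017
outer loop
vertex -4.381 -1.599 1.694
vertex -4.224 -0.611 1.072
vertex -4.407 -1.634 0.517
endloop
endfacet
facet normal -0.191 0.905 -0.380
outer loop
vertex -4.224 -0.611 1.072
vertex -3.07 -0.381 1.041
vertex -3.596 -0.881 0.113
endloop
endfacet
facet normal 0.667 -0.470 -0.578
outer loop
vertex -3.365 -2.035 0.142
vertex -2.539 -1.261 0.466
vertex -2.696 -2.249 1.088
endloop
endfacet
facet normal 0.176 -0.926 -0.334
outer loop
vertex -3.365 -2.035 0.142
vertex -2.696 -2.249 1.088
vertex -3.85 -2.479 1.119
endloop
endfacet
facet normal -0.465 -0.696 -0.547
outer loop
vertex -3.365 -2.035 0.142
vertex -3.85 -2.479 1.119
vertex -4.407 -1.634 0.517
endloop
endfacet
facet normal -0.370 -0.097 -0.924
outer loop
vertex -3.365 -2.035 0.142
vertex -4.407 -1.634 0.517
vertex -3.596 -0.881 0.113
endloop
endfacet
facet normal 0.330 0.042 -0.943
outer loop
vertex -3.365 -2.035 0.142
vertex -3.596 -0.881 0.113
vertex -2.539 -1.261 0.466
endloop
endfacet
facet normal 0.986 -0.167 -0.017
outer loop
vertex -2.696 -2.249 1.088
vertex -2.539 -1.261 0.466
vertex -2.513 -1.226 1.643
endloop
endfacet
facet normal 0.191 -0.905 0.380
outer loop
vertex -3.85 -2.479 1.119
vertex -2.696 -2.249 1.088
vertex -3.324 -1.979 2.047
endloop
endfacet
facet normal -0.846 -0.533 0.035
outer loop
vertex -4.407 -1.634 0.517
vertex -3.85 -2.479 1.119
vertex -4.381 -1.599 1.694
endloop
endfacet
facet normal -0.692 0.436 -0.576
outer loop
vertex -3.596 -0.881 0.113
vertex -4.407 -1.634 0.517
vertex -4.224 -0.611 1.072
endloop
endfacet
facet normal 0.441 0.662 -0.606
outer loop
vertex -2.539 -1.261 0.466
vertex -3.596 -0.881 0.113
vertex -3.07 -0.381 1.041
endloop
endfacet
facet normal -0.655 -0.228 0.721
outer loop
vertex 1.605 -1.287 3.17
vertex 2.029 0.233 4.035
vertex 0.801 -0.744 2.611
endloop
endfacet
facet normal -0.236 -0.845 -0.481
outer loop
vertex 1.351 -0.553 2.005
vertex 1.605 -1.287 3.17
vertex 0.801 -0.744 2.611
endloop
endfacet
facet normal -0.655 -0.227 0.721
outer loop
vertex 0.801 -0.744 2.611
vertex 2.029 0.233 4.035
vertex 1.225 0.776 3.475
endloop
endfacet
facet normal -0.718 0.484 -0.499
outer loop
vertex 1.225 0.776 3.475
vertex 1.351 -0.553 2.005
vertex 0.801 -0.744 2.611
endloop
endfacet
facet normal 0.718 -0.484 0.499
outer loop
vertex 1.605 -1.287 3.17
vertex 2.579 0.424 3.429
vertex 2.029 0.233 4.035
endloop
endfacet
facet normal -0.236 -0.845 -0.481
outer loop
vertex 2.155 -1.096 2.565
vertex 1.605 -1.287 3.17
vertex 1.351 -0.553 2.005
endloop
endfacet
facet normal 0.718 -0.484 0.500
outer loop
vertex 2.155 -1.096 2.565
vertex 2.579 0.424 3.429
vertex 1.605 -1.287 3.17
endloop
endfacet
facet normal 0.236 0.845 0.480
outer loop
vertex 2.029 0.233 4.035
vertex 2.579 0.424 3.429
vertex 1.225 0.776 3.475
endloop
endfacet
facet normal -0.718 0.485 -0.500
outer loop
vertex 1.775 0.967 2.87
vertex 1.351 -0.553 2.005
vertex 1.225 0.776 3.475
endloop
endfacet
facet normal 0.236 0.844 0.481
outer loop
vertex 1.225 0.776 3.475
vertex 2.579 0.424 3.429
vertex 1.775 0.967 2.87
endloop
endfacet
facet normal 0.655 0.227 -0.720
outer loop
vertex 1.775 0.967 2.87
vertex 2.155 -1.096 2.565
vertex 1.351 -0.553 2.005
endloop
endfacet
facet normal 0.655 0.227 -0.721
outer loop
vertex 2.579 0.424 3.429
vertex 2.155 -1.096 2.565
vertex 1.775 0.967 2.87
endloop
endfacet

endsolid


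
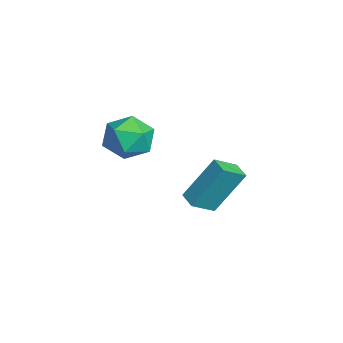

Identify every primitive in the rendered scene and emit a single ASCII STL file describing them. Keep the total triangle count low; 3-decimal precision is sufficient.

solid 
facet normal -0.932 -0.314 0.183
outer loop
vertex -3.732 1.033 0.811
vertex -4.16 1.953 0.21
vertex -3.694 -0.147 -1.022
endloop
endfacet
facet normal 0.363 -0.780 0.510
outer loop
vertex -2.94 0.107 -1.17
vertex -3.732 1.033 0.811
vertex -3.694 -0.147 -1.022
endloop
endfacet
facet normal -0.931 -0.314 0.184
outer loop
vertex -3.694 -0.147 -1.022
vertex -4.16 1.953 0.21
vertex -4.123 0.773 -1.623
endloop
endfacet
facet normal 0.017 -0.541 -0.841
outer loop
vertex -4.123 0.773 -1.623
vertex -2.94 0.107 -1.17
vertex -3.694 -0.147 -1.022
endloop
endfacet
facet normal -0.017 0.541 0.841
outer loop
vertex -3.732 1.033 0.811
vertex -3.406 2.207 0.062
vertex -4.16 1.953 0.21
endloop
endfacet
facet normal 0.362 -0.780 0.510
outer loop
vertex -2.977 1.287 0.663
vertex -3.732 1.033 0.811
vertex -2.94 0.107 -1.17
endloop
endfacet
facet normal -0.017 0.541 0.841
outer loop
vertex -2.977 1.287 0.663
vertex -3.406 2.207 0.062
vertex -3.732 1.033 0.811
endloop
endfacet
facet normal -0.363 0.780 -0.510
outer loop
vertex -4.16 1.953 0.21
vertex -3.406 2.207 0.062
vertex -4.123 0.773 -1.623
endloop
endfacet
facet normal 0.017 -0.541 -0.841
outer loop
vertex -3.368 1.027 -1.771
vertex -2.94 0.107 -1.17
vertex -4.123 0.773 -1.623
endloop
endfacet
facet normal -0.362 0.780 -0.510
outer loop
vertex -4.123 0.773 -1.623
vertex -3.406 2.207 0.062
vertex -3.368 1.027 -1.771
endloop
endfacet
facet normal 0.932 0.314 -0.183
outer loop
vertex -3.368 1.027 -1.771
vertex -2.977 1.287 0.663
vertex -2.94 0.107 -1.17
endloop
endfacet
facet normal 0.931 0.315 -0.183
outer loop
vertex -3.406 2.207 0.062
vertex -2.977 1.287 0.663
vertex -3.368 1.027 -1.771
endloop
endfacet
facet normal 0.097 0.675 0.732
outer loop
vertex -1.887 -1.355 3.603
vertex -1.902 -2.127 4.317
vertex -0.989 -1.81 3.904
endloop
endfacet
facet normal 0.412 0.901 0.132
outer loop
vertex -1.887 -1.355 3.603
vertex -0.989 -1.81 3.904
vertex -1.151 -1.587 2.889
endloop
endfacet
facet normal -0.081 0.920 -0.382
outer loop
vertex -1.887 -1.355 3.603
vertex -1.151 -1.587 2.889
vertex -2.165 -1.765 2.675
endloop
endfacet
facet normal -0.701 0.706 -0.102
outer loop
vertex -1.887 -1.355 3.603
vertex -2.165 -1.765 2.675
vertex -2.629 -2.098 3.558
endloop
endfacet
facet normal -0.590 0.554 0.587
outer loop
vertex -1.887 -1.355 3.603
vertex -2.629 -2.098 3.558
vertex -1.902 -2.127 4.317
endloop
endfacet
facet normal 0.906 0.420 -0.052
outer loop
vertex -1.151 -1.587 2.889
vertex -0.989 -1.81 3.904
vertex -0.711 -2.502 3.162
endloop
endfacet
facet normal 0.396 0.054 0.917
outer loop
vertex -0.989 -1.81 3.904
vertex -1.902 -2.127 4.317
vertex -1.175 -2.835 4.045
endloop
endfacet
facet normal -0.718 -0.142 0.682
outer loop
vertex -1.902 -2.127 4.317
vertex -2.629 -2.098 3.558
vertex -2.189 -3.013 3.831
endloop
endfacet
facet normal -0.896 0.103 -0.432
outer loop
vertex -2.629 -2.098 3.558
vertex -2.165 -1.765 2.675
vertex -2.351 -2.79 2.816
endloop
endfacet
facet normal 0.108 0.451 -0.886
outer loop
vertex -2.165 -1.765 2.675
vertex -1.151 -1.587 2.889
vertex -1.438 -2.473 2.403
endloop
endfacet
facet normal 0.701 -0.706 0.102
outer loop
vertex -1.453 -3.245 3.117
vertex -0.711 -2.502 3.162
vertex -1.175 -2.835 4.045
endloop
endfacet
facet normal 0.081 -0.920 0.382
outer loop
vertex -1.453 -3.245 3.117
vertex -1.175 -2.835 4.045
vertex -2.189 -3.013 3.831
endloop
endfacet
facet normal -0.412 -0.901 -0.132
outer loop
vertex -1.453 -3.245 3.117
vertex -2.189 -3.013 3.831
vertex -2.351 -2.79 2.816
endloop
endfacet
facet normal -0.097 -0.675 -0.732
outer loop
vertex -1.453 -3.245 3.117
vertex -2.351 -2.79 2.816
vertex -1.438 -2.473 2.403
endloop
endfacet
facet normal 0.590 -0.554 -0.587
outer loop
vertex -1.453 -3.245 3.117
vertex -1.438 -2.473 2.403
vertex -0.711 -2.502 3.162
endloop
endfacet
facet normal 0.896 -0.103 0.432
outer loop
vertex -1.175 -2.835 4.045
vertex -0.711 -2.502 3.162
vertex -0.989 -1.81 3.904
endloop
endfacet
facet normal -0.108 -0.451 0.886
outer loop
vertex -2.189 -3.013 3.831
vertex -1.175 -2.835 4.045
vertex -1.902 -2.127 4.317
endloop
endfacet
facet normal -0.906 -0.420 0.052
outer loop
vertex -2.351 -2.79 2.816
vertex -2.189 -3.013 3.831
vertex -2.629 -2.098 3.558
endloop
endfacet
facet normal -0.396 -0.054 -0.917
outer loop
vertex -1.438 -2.473 2.403
vertex -2.351 -2.79 2.816
vertex -2.165 -1.765 2.675
endloop
endfacet
facet normal 0.718 0.142 -0.682
outer loop
vertex -0.711 -2.502 3.162
vertex -1.438 -2.473 2.403
vertex -1.151 -1.587 2.889
endloop
endfacet

endsolid


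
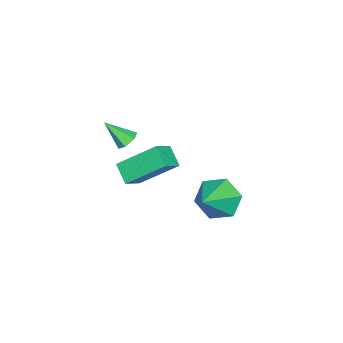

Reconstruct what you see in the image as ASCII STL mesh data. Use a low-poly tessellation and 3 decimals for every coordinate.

solid 
facet normal -0.141 0.702 -0.698
outer loop
vertex 0.181 -3.53 -0.355
vertex -0.171 -3.308 -0.061
vertex 0.318 -3.17 -0.021
endloop
endfacet
facet normal 0.947 -0.317 -0.046
outer loop
vertex 0.181 -3.53 -0.355
vertex 0.318 -3.17 -0.021
vertex 0.011 -4.212 0.841
endloop
endfacet
facet normal -0.140 0.701 -0.700
outer loop
vertex 0.318 -3.17 -0.021
vertex -0.171 -3.308 -0.061
vertex -0.034 -2.947 0.273
endloop
endfacet
facet normal 0.717 0.307 0.626
outer loop
vertex 0.318 -3.17 -0.021
vertex -0.034 -2.947 0.273
vertex 0.011 -4.212 0.841
endloop
endfacet
facet normal -0.140 0.701 -0.700
outer loop
vertex -0.034 -2.947 0.273
vertex -0.171 -3.308 -0.061
vertex -0.523 -3.085 0.233
endloop
endfacet
facet normal -0.186 0.397 0.899
outer loop
vertex -0.034 -2.947 0.273
vertex -0.523 -3.085 0.233
vertex 0.011 -4.212 0.841
endloop
endfacet
facet normal -0.142 0.700 -0.700
outer loop
vertex -0.523 -3.085 0.233
vertex -0.171 -3.308 -0.061
vertex -0.66 -3.446 -0.1
endloop
endfacet
facet normal -0.856 -0.136 0.499
outer loop
vertex -0.523 -3.085 0.233
vertex -0.66 -3.446 -0.1
vertex 0.011 -4.212 0.841
endloop
endfacet
facet normal -0.142 0.702 -0.698
outer loop
vertex -0.66 -3.446 -0.1
vertex -0.171 -3.308 -0.061
vertex -0.308 -3.668 -0.395
endloop
endfacet
facet normal -0.625 -0.761 -0.174
outer loop
vertex -0.66 -3.446 -0.1
vertex -0.308 -3.668 -0.395
vertex 0.011 -4.212 0.841
endloop
endfacet
facet normal -0.141 0.702 -0.698
outer loop
vertex -0.308 -3.668 -0.395
vertex -0.171 -3.308 -0.061
vertex 0.181 -3.53 -0.355
endloop
endfacet
facet normal 0.277 -0.851 -0.446
outer loop
vertex -0.308 -3.668 -0.395
vertex 0.181 -3.53 -0.355
vertex 0.011 -4.212 0.841
endloop
endfacet
facet normal -0.862 0.036 -0.506
outer loop
vertex 0.173 0.299 -3.21
vertex -0.325 0.428 -2.352
vertex 0.007 1.222 -2.862
endloop
endfacet
facet normal 0.833 0.320 -0.451
outer loop
vertex 0.173 0.299 -3.21
vertex 0.007 1.222 -2.862
vertex 1.045 0.372 -1.548
endloop
endfacet
facet normal -0.861 0.035 -0.507
outer loop
vertex 0.007 1.222 -2.862
vertex -0.325 0.428 -2.352
vertex -0.492 1.35 -2.005
endloop
endfacet
facet normal 0.495 0.854 0.161
outer loop
vertex 0.007 1.222 -2.862
vertex -0.492 1.35 -2.005
vertex 1.045 0.372 -1.548
endloop
endfacet
facet normal -0.862 0.034 -0.506
outer loop
vertex -0.492 1.35 -2.005
vertex -0.325 0.428 -2.352
vertex -0.823 0.557 -1.495
endloop
endfacet
facet normal 0.075 0.517 0.853
outer loop
vertex -0.492 1.35 -2.005
vertex -0.823 0.557 -1.495
vertex 1.045 0.372 -1.548
endloop
endfacet
facet normal -0.862 0.036 -0.506
outer loop
vertex -0.823 0.557 -1.495
vertex -0.325 0.428 -2.352
vertex -0.657 -0.366 -1.843
endloop
endfacet
facet normal -0.009 -0.354 0.935
outer loop
vertex -0.823 0.557 -1.495
vertex -0.657 -0.366 -1.843
vertex 1.045 0.372 -1.548
endloop
endfacet
facet normal -0.861 0.035 -0.507
outer loop
vertex -0.657 -0.366 -1.843
vertex -0.325 0.428 -2.352
vertex -0.158 -0.495 -2.7
endloop
endfacet
facet normal 0.328 -0.887 0.325
outer loop
vertex -0.657 -0.366 -1.843
vertex -0.158 -0.495 -2.7
vertex 1.045 0.372 -1.548
endloop
endfacet
facet normal -0.862 0.035 -0.506
outer loop
vertex -0.158 -0.495 -2.7
vertex -0.325 0.428 -2.352
vertex 0.173 0.299 -3.21
endloop
endfacet
facet normal 0.750 -0.550 -0.369
outer loop
vertex -0.158 -0.495 -2.7
vertex 0.173 0.299 -3.21
vertex 1.045 0.372 -1.548
endloop
endfacet
facet normal -0.505 -0.635 0.585
outer loop
vertex -3.346 -3.632 -2.743
vertex -4.246 -3.437 -3.308
vertex -2.868 -5.216 -4.052
endloop
endfacet
facet normal 0.833 -0.180 0.522
outer loop
vertex -2.334 -4.543 -4.672
vertex -3.346 -3.632 -2.743
vertex -2.868 -5.216 -4.052
endloop
endfacet
facet normal -0.504 -0.635 0.585
outer loop
vertex -2.868 -5.216 -4.052
vertex -4.246 -3.437 -3.308
vertex -3.768 -5.022 -4.616
endloop
endfacet
facet normal 0.227 -0.751 -0.620
outer loop
vertex -3.768 -5.022 -4.616
vertex -2.334 -4.543 -4.672
vertex -2.868 -5.216 -4.052
endloop
endfacet
facet normal -0.227 0.751 0.620
outer loop
vertex -3.346 -3.632 -2.743
vertex -3.712 -2.764 -3.928
vertex -4.246 -3.437 -3.308
endloop
endfacet
facet normal 0.834 -0.179 0.522
outer loop
vertex -2.812 -2.958 -3.364
vertex -3.346 -3.632 -2.743
vertex -2.334 -4.543 -4.672
endloop
endfacet
facet normal -0.227 0.751 0.620
outer loop
vertex -2.812 -2.958 -3.364
vertex -3.712 -2.764 -3.928
vertex -3.346 -3.632 -2.743
endloop
endfacet
facet normal -0.833 0.180 -0.523
outer loop
vertex -4.246 -3.437 -3.308
vertex -3.712 -2.764 -3.928
vertex -3.768 -5.022 -4.616
endloop
endfacet
facet normal 0.227 -0.751 -0.620
outer loop
vertex -3.234 -4.348 -5.237
vertex -2.334 -4.543 -4.672
vertex -3.768 -5.022 -4.616
endloop
endfacet
facet normal -0.834 0.180 -0.522
outer loop
vertex -3.768 -5.022 -4.616
vertex -3.712 -2.764 -3.928
vertex -3.234 -4.348 -5.237
endloop
endfacet
facet normal 0.505 0.635 -0.585
outer loop
vertex -3.234 -4.348 -5.237
vertex -2.812 -2.958 -3.364
vertex -2.334 -4.543 -4.672
endloop
endfacet
facet normal 0.504 0.636 -0.585
outer loop
vertex -3.712 -2.764 -3.928
vertex -2.812 -2.958 -3.364
vertex -3.234 -4.348 -5.237
endloop
endfacet

endsolid


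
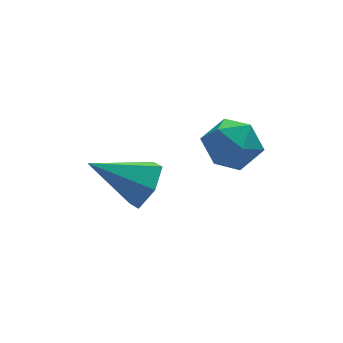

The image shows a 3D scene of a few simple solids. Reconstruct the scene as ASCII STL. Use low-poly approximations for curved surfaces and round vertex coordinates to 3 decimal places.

solid 
facet normal 0.818 -0.256 -0.516
outer loop
vertex -0.996 2.847 0.365
vertex -1.525 2.95 -0.525
vertex -1.017 3.765 -0.124
endloop
endfacet
facet normal 0.221 0.462 0.859
outer loop
vertex -0.996 2.847 0.365
vertex -1.017 3.765 -0.124
vertex -3.315 3.51 0.605
endloop
endfacet
facet normal 0.818 -0.256 -0.516
outer loop
vertex -1.017 3.765 -0.124
vertex -1.525 2.95 -0.525
vertex -1.546 3.868 -1.014
endloop
endfacet
facet normal -0.062 0.987 0.151
outer loop
vertex -1.017 3.765 -0.124
vertex -1.546 3.868 -1.014
vertex -3.315 3.51 0.605
endloop
endfacet
facet normal 0.817 -0.256 -0.516
outer loop
vertex -1.546 3.868 -1.014
vertex -1.525 2.95 -0.525
vertex -2.054 3.053 -1.414
endloop
endfacet
facet normal -0.594 0.621 -0.511
outer loop
vertex -1.546 3.868 -1.014
vertex -2.054 3.053 -1.414
vertex -3.315 3.51 0.605
endloop
endfacet
facet normal 0.818 -0.255 -0.516
outer loop
vertex -2.054 3.053 -1.414
vertex -1.525 2.95 -0.525
vertex -2.032 2.135 -0.925
endloop
endfacet
facet normal -0.843 -0.268 -0.466
outer loop
vertex -2.054 3.053 -1.414
vertex -2.032 2.135 -0.925
vertex -3.315 3.51 0.605
endloop
endfacet
facet normal 0.818 -0.255 -0.516
outer loop
vertex -2.032 2.135 -0.925
vertex -1.525 2.95 -0.525
vertex -1.503 2.033 -0.036
endloop
endfacet
facet normal -0.560 -0.792 0.242
outer loop
vertex -2.032 2.135 -0.925
vertex -1.503 2.033 -0.036
vertex -3.315 3.51 0.605
endloop
endfacet
facet normal 0.818 -0.255 -0.516
outer loop
vertex -1.503 2.033 -0.036
vertex -1.525 2.95 -0.525
vertex -0.996 2.847 0.365
endloop
endfacet
facet normal -0.029 -0.427 0.904
outer loop
vertex -1.503 2.033 -0.036
vertex -0.996 2.847 0.365
vertex -3.315 3.51 0.605
endloop
endfacet
facet normal 0.036 0.286 0.957
outer loop
vertex 1.22 3.158 1.992
vertex 0.664 2.238 2.288
vertex 1.778 2.228 2.249
endloop
endfacet
facet normal 0.604 0.527 0.598
outer loop
vertex 1.22 3.158 1.992
vertex 1.778 2.228 2.249
vertex 2.098 2.848 1.379
endloop
endfacet
facet normal 0.367 0.929 0.056
outer loop
vertex 1.22 3.158 1.992
vertex 2.098 2.848 1.379
vertex 1.181 3.24 0.881
endloop
endfacet
facet normal -0.345 0.935 0.081
outer loop
vertex 1.22 3.158 1.992
vertex 1.181 3.24 0.881
vertex 0.295 2.864 1.443
endloop
endfacet
facet normal -0.550 0.538 0.639
outer loop
vertex 1.22 3.158 1.992
vertex 0.295 2.864 1.443
vertex 0.664 2.238 2.288
endloop
endfacet
facet normal 0.946 -0.035 0.323
outer loop
vertex 2.098 2.848 1.379
vertex 1.778 2.228 2.249
vertex 2.085 1.736 1.297
endloop
endfacet
facet normal 0.028 -0.425 0.905
outer loop
vertex 1.778 2.228 2.249
vertex 0.664 2.238 2.288
vertex 1.199 1.36 1.859
endloop
endfacet
facet normal -0.921 -0.018 0.389
outer loop
vertex 0.664 2.238 2.288
vertex 0.295 2.864 1.443
vertex 0.282 1.752 1.361
endloop
endfacet
facet normal -0.590 0.624 -0.513
outer loop
vertex 0.295 2.864 1.443
vertex 1.181 3.24 0.881
vertex 0.602 2.372 0.491
endloop
endfacet
facet normal 0.563 0.614 -0.554
outer loop
vertex 1.181 3.24 0.881
vertex 2.098 2.848 1.379
vertex 1.716 2.362 0.452
endloop
endfacet
facet normal 0.345 -0.935 -0.081
outer loop
vertex 1.16 1.442 0.748
vertex 2.085 1.736 1.297
vertex 1.199 1.36 1.859
endloop
endfacet
facet normal -0.367 -0.929 -0.056
outer loop
vertex 1.16 1.442 0.748
vertex 1.199 1.36 1.859
vertex 0.282 1.752 1.361
endloop
endfacet
facet normal -0.604 -0.527 -0.598
outer loop
vertex 1.16 1.442 0.748
vertex 0.282 1.752 1.361
vertex 0.602 2.372 0.491
endloop
endfacet
facet normal -0.036 -0.286 -0.957
outer loop
vertex 1.16 1.442 0.748
vertex 0.602 2.372 0.491
vertex 1.716 2.362 0.452
endloop
endfacet
facet normal 0.550 -0.538 -0.639
outer loop
vertex 1.16 1.442 0.748
vertex 1.716 2.362 0.452
vertex 2.085 1.736 1.297
endloop
endfacet
facet normal 0.590 -0.624 0.513
outer loop
vertex 1.199 1.36 1.859
vertex 2.085 1.736 1.297
vertex 1.778 2.228 2.249
endloop
endfacet
facet normal -0.563 -0.614 0.554
outer loop
vertex 0.282 1.752 1.361
vertex 1.199 1.36 1.859
vertex 0.664 2.238 2.288
endloop
endfacet
facet normal -0.946 0.035 -0.323
outer loop
vertex 0.602 2.372 0.491
vertex 0.282 1.752 1.361
vertex 0.295 2.864 1.443
endloop
endfacet
facet normal -0.028 0.425 -0.905
outer loop
vertex 1.716 2.362 0.452
vertex 0.602 2.372 0.491
vertex 1.181 3.24 0.881
endloop
endfacet
facet normal 0.921 0.018 -0.389
outer loop
vertex 2.085 1.736 1.297
vertex 1.716 2.362 0.452
vertex 2.098 2.848 1.379
endloop
endfacet

endsolid


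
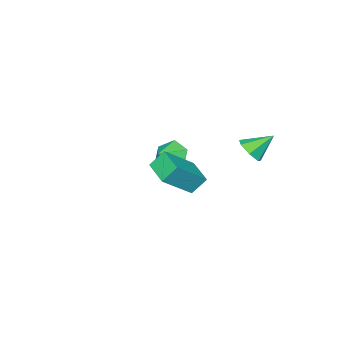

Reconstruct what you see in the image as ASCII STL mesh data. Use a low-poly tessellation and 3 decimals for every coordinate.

solid 
facet normal -0.532 0.381 0.756
outer loop
vertex 2.44 1.308 1.426
vertex 3.057 2.633 1.192
vertex 0.989 1.763 0.174
endloop
endfacet
facet normal -0.417 -0.895 0.157
outer loop
vertex 1.543 1.367 -0.612
vertex 2.44 1.308 1.426
vertex 0.989 1.763 0.174
endloop
endfacet
facet normal -0.532 0.381 0.756
outer loop
vertex 0.989 1.763 0.174
vertex 3.057 2.633 1.192
vertex 1.606 3.088 -0.059
endloop
endfacet
facet normal -0.737 0.231 -0.636
outer loop
vertex 1.606 3.088 -0.059
vertex 1.543 1.367 -0.612
vertex 0.989 1.763 0.174
endloop
endfacet
facet normal 0.737 -0.231 0.636
outer loop
vertex 2.44 1.308 1.426
vertex 3.611 2.237 0.406
vertex 3.057 2.633 1.192
endloop
endfacet
facet normal -0.416 -0.895 0.157
outer loop
vertex 2.994 0.912 0.639
vertex 2.44 1.308 1.426
vertex 1.543 1.367 -0.612
endloop
endfacet
facet normal 0.737 -0.231 0.635
outer loop
vertex 2.994 0.912 0.639
vertex 3.611 2.237 0.406
vertex 2.44 1.308 1.426
endloop
endfacet
facet normal 0.417 0.895 -0.157
outer loop
vertex 3.057 2.633 1.192
vertex 3.611 2.237 0.406
vertex 1.606 3.088 -0.059
endloop
endfacet
facet normal -0.737 0.231 -0.635
outer loop
vertex 2.16 2.692 -0.846
vertex 1.543 1.367 -0.612
vertex 1.606 3.088 -0.059
endloop
endfacet
facet normal 0.417 0.895 -0.157
outer loop
vertex 1.606 3.088 -0.059
vertex 3.611 2.237 0.406
vertex 2.16 2.692 -0.846
endloop
endfacet
facet normal 0.532 -0.381 -0.756
outer loop
vertex 2.16 2.692 -0.846
vertex 2.994 0.912 0.639
vertex 1.543 1.367 -0.612
endloop
endfacet
facet normal 0.533 -0.381 -0.756
outer loop
vertex 3.611 2.237 0.406
vertex 2.994 0.912 0.639
vertex 2.16 2.692 -0.846
endloop
endfacet
facet normal 0.630 -0.466 -0.622
outer loop
vertex -0.743 3.058 1.144
vertex -1.236 3.182 0.552
vertex -0.653 3.635 0.803
endloop
endfacet
facet normal 0.403 0.418 0.814
outer loop
vertex -0.743 3.058 1.144
vertex -0.653 3.635 0.803
vertex -2.124 3.838 1.428
endloop
endfacet
facet normal 0.630 -0.466 -0.621
outer loop
vertex -0.653 3.635 0.803
vertex -1.236 3.182 0.552
vertex -1.001 3.871 0.273
endloop
endfacet
facet normal 0.239 0.936 0.259
outer loop
vertex -0.653 3.635 0.803
vertex -1.001 3.871 0.273
vertex -2.124 3.838 1.428
endloop
endfacet
facet normal 0.630 -0.466 -0.621
outer loop
vertex -1.001 3.871 0.273
vertex -1.236 3.182 0.552
vertex -1.526 3.588 -0.047
endloop
endfacet
facet normal -0.316 0.906 -0.282
outer loop
vertex -1.001 3.871 0.273
vertex -1.526 3.588 -0.047
vertex -2.124 3.838 1.428
endloop
endfacet
facet normal 0.631 -0.466 -0.621
outer loop
vertex -1.526 3.588 -0.047
vertex -1.236 3.182 0.552
vertex -1.832 2.999 0.084
endloop
endfacet
facet normal -0.846 0.350 -0.402
outer loop
vertex -1.526 3.588 -0.047
vertex -1.832 2.999 0.084
vertex -2.124 3.838 1.428
endloop
endfacet
facet normal 0.631 -0.465 -0.622
outer loop
vertex -1.832 2.999 0.084
vertex -1.236 3.182 0.552
vertex -1.689 2.547 0.567
endloop
endfacet
facet normal -0.950 -0.313 -0.011
outer loop
vertex -1.832 2.999 0.084
vertex -1.689 2.547 0.567
vertex -2.124 3.838 1.428
endloop
endfacet
facet normal 0.631 -0.465 -0.621
outer loop
vertex -1.689 2.547 0.567
vertex -1.236 3.182 0.552
vertex -1.205 2.573 1.039
endloop
endfacet
facet normal -0.551 -0.584 0.597
outer loop
vertex -1.689 2.547 0.567
vertex -1.205 2.573 1.039
vertex -2.124 3.838 1.428
endloop
endfacet
facet normal 0.630 -0.465 -0.622
outer loop
vertex -1.205 2.573 1.039
vertex -1.236 3.182 0.552
vertex -0.743 3.058 1.144
endloop
endfacet
facet normal 0.052 -0.259 0.965
outer loop
vertex -1.205 2.573 1.039
vertex -0.743 3.058 1.144
vertex -2.124 3.838 1.428
endloop
endfacet
facet normal -0.835 -0.003 -0.551
outer loop
vertex -2.105 -2.642 -3.737
vertex -2.638 -2.892 -2.928
vertex -2.493 -1.928 -3.153
endloop
endfacet
facet normal 0.820 0.556 -0.136
outer loop
vertex -2.105 -2.642 -3.737
vertex -2.493 -1.928 -3.153
vertex -1.702 -2.888 -2.312
endloop
endfacet
facet normal -0.835 -0.003 -0.551
outer loop
vertex -2.493 -1.928 -3.153
vertex -2.638 -2.892 -2.928
vertex -3.026 -2.179 -2.344
endloop
endfacet
facet normal 0.399 0.768 0.501
outer loop
vertex -2.493 -1.928 -3.153
vertex -3.026 -2.179 -2.344
vertex -1.702 -2.888 -2.312
endloop
endfacet
facet normal -0.835 -0.003 -0.551
outer loop
vertex -3.026 -2.179 -2.344
vertex -2.638 -2.892 -2.928
vertex -3.17 -3.143 -2.12
endloop
endfacet
facet normal 0.090 0.213 0.973
outer loop
vertex -3.026 -2.179 -2.344
vertex -3.17 -3.143 -2.12
vertex -1.702 -2.888 -2.312
endloop
endfacet
facet normal -0.835 -0.004 -0.551
outer loop
vertex -3.17 -3.143 -2.12
vertex -2.638 -2.892 -2.928
vertex -2.782 -3.856 -2.703
endloop
endfacet
facet normal 0.202 -0.552 0.809
outer loop
vertex -3.17 -3.143 -2.12
vertex -2.782 -3.856 -2.703
vertex -1.702 -2.888 -2.312
endloop
endfacet
facet normal -0.834 -0.004 -0.551
outer loop
vertex -2.782 -3.856 -2.703
vertex -2.638 -2.892 -2.928
vertex -2.249 -3.605 -3.512
endloop
endfacet
facet normal 0.622 -0.764 0.173
outer loop
vertex -2.782 -3.856 -2.703
vertex -2.249 -3.605 -3.512
vertex -1.702 -2.888 -2.312
endloop
endfacet
facet normal -0.834 -0.004 -0.551
outer loop
vertex -2.249 -3.605 -3.512
vertex -2.638 -2.892 -2.928
vertex -2.105 -2.642 -3.737
endloop
endfacet
facet normal 0.931 -0.209 -0.299
outer loop
vertex -2.249 -3.605 -3.512
vertex -2.105 -2.642 -3.737
vertex -1.702 -2.888 -2.312
endloop
endfacet

endsolid


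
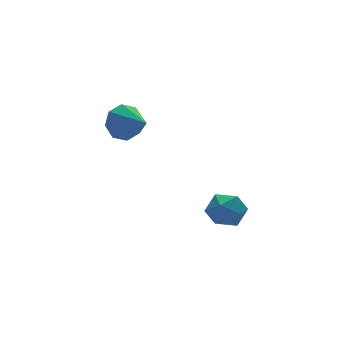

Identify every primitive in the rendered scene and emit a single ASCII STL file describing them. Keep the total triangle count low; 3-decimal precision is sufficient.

solid 
facet normal 0.142 0.925 0.352
outer loop
vertex 0.572 -1.605 -4.007
vertex 0.53 -1.857 -3.328
vertex 1.172 -1.827 -3.666
endloop
endfacet
facet normal 0.468 0.840 -0.276
outer loop
vertex 0.572 -1.605 -4.007
vertex 1.172 -1.827 -3.666
vertex 1.067 -1.998 -4.363
endloop
endfacet
facet normal -0.026 0.653 -0.757
outer loop
vertex 0.572 -1.605 -4.007
vertex 1.067 -1.998 -4.363
vertex 0.36 -2.134 -4.456
endloop
endfacet
facet normal -0.656 0.624 -0.425
outer loop
vertex 0.572 -1.605 -4.007
vertex 0.36 -2.134 -4.456
vertex 0.029 -2.046 -3.817
endloop
endfacet
facet normal -0.552 0.792 0.260
outer loop
vertex 0.572 -1.605 -4.007
vertex 0.029 -2.046 -3.817
vertex 0.53 -1.857 -3.328
endloop
endfacet
facet normal 0.931 0.298 -0.213
outer loop
vertex 1.067 -1.998 -4.363
vertex 1.172 -1.827 -3.666
vertex 1.331 -2.494 -3.903
endloop
endfacet
facet normal 0.403 0.438 0.804
outer loop
vertex 1.172 -1.827 -3.666
vertex 0.53 -1.857 -3.328
vertex 1.0 -2.406 -3.264
endloop
endfacet
facet normal -0.723 0.222 0.654
outer loop
vertex 0.53 -1.857 -3.328
vertex 0.029 -2.046 -3.817
vertex 0.293 -2.542 -3.357
endloop
endfacet
facet normal -0.890 -0.051 -0.454
outer loop
vertex 0.029 -2.046 -3.817
vertex 0.36 -2.134 -4.456
vertex 0.188 -2.713 -4.054
endloop
endfacet
facet normal 0.131 -0.003 -0.991
outer loop
vertex 0.36 -2.134 -4.456
vertex 1.067 -1.998 -4.363
vertex 0.83 -2.683 -4.392
endloop
endfacet
facet normal 0.656 -0.624 0.425
outer loop
vertex 0.788 -2.935 -3.713
vertex 1.331 -2.494 -3.903
vertex 1.0 -2.406 -3.264
endloop
endfacet
facet normal 0.026 -0.653 0.757
outer loop
vertex 0.788 -2.935 -3.713
vertex 1.0 -2.406 -3.264
vertex 0.293 -2.542 -3.357
endloop
endfacet
facet normal -0.468 -0.840 0.276
outer loop
vertex 0.788 -2.935 -3.713
vertex 0.293 -2.542 -3.357
vertex 0.188 -2.713 -4.054
endloop
endfacet
facet normal -0.142 -0.925 -0.352
outer loop
vertex 0.788 -2.935 -3.713
vertex 0.188 -2.713 -4.054
vertex 0.83 -2.683 -4.392
endloop
endfacet
facet normal 0.552 -0.792 -0.260
outer loop
vertex 0.788 -2.935 -3.713
vertex 0.83 -2.683 -4.392
vertex 1.331 -2.494 -3.903
endloop
endfacet
facet normal 0.890 0.051 0.454
outer loop
vertex 1.0 -2.406 -3.264
vertex 1.331 -2.494 -3.903
vertex 1.172 -1.827 -3.666
endloop
endfacet
facet normal -0.131 0.003 0.991
outer loop
vertex 0.293 -2.542 -3.357
vertex 1.0 -2.406 -3.264
vertex 0.53 -1.857 -3.328
endloop
endfacet
facet normal -0.931 -0.298 0.213
outer loop
vertex 0.188 -2.713 -4.054
vertex 0.293 -2.542 -3.357
vertex 0.029 -2.046 -3.817
endloop
endfacet
facet normal -0.403 -0.438 -0.804
outer loop
vertex 0.83 -2.683 -4.392
vertex 0.188 -2.713 -4.054
vertex 0.36 -2.134 -4.456
endloop
endfacet
facet normal 0.723 -0.222 -0.654
outer loop
vertex 1.331 -2.494 -3.903
vertex 0.83 -2.683 -4.392
vertex 1.067 -1.998 -4.363
endloop
endfacet
facet normal -0.136 0.910 -0.392
outer loop
vertex -0.08 1.865 -2.29
vertex -0.547 2.032 -1.741
vertex 0.183 2.096 -1.845
endloop
endfacet
facet normal 0.836 -0.495 -0.237
outer loop
vertex -0.08 1.865 -2.29
vertex 0.183 2.096 -1.845
vertex -0.373 0.868 -1.239
endloop
endfacet
facet normal -0.136 0.909 -0.393
outer loop
vertex 0.183 2.096 -1.845
vertex -0.547 2.032 -1.741
vertex 0.018 2.29 -1.339
endloop
endfacet
facet normal 0.899 -0.221 0.378
outer loop
vertex 0.183 2.096 -1.845
vertex 0.018 2.29 -1.339
vertex -0.373 0.868 -1.239
endloop
endfacet
facet normal -0.135 0.909 -0.393
outer loop
vertex 0.018 2.29 -1.339
vertex -0.547 2.032 -1.741
vertex -0.478 2.333 -1.069
endloop
endfacet
facet normal 0.472 -0.068 0.879
outer loop
vertex 0.018 2.29 -1.339
vertex -0.478 2.333 -1.069
vertex -0.373 0.868 -1.239
endloop
endfacet
facet normal -0.137 0.909 -0.393
outer loop
vertex -0.478 2.333 -1.069
vertex -0.547 2.032 -1.741
vertex -1.014 2.199 -1.192
endloop
endfacet
facet normal -0.192 -0.127 0.973
outer loop
vertex -0.478 2.333 -1.069
vertex -1.014 2.199 -1.192
vertex -0.373 0.868 -1.239
endloop
endfacet
facet normal -0.136 0.910 -0.392
outer loop
vertex -1.014 2.199 -1.192
vertex -0.547 2.032 -1.741
vertex -1.277 1.968 -1.637
endloop
endfacet
facet normal -0.708 -0.362 0.606
outer loop
vertex -1.014 2.199 -1.192
vertex -1.277 1.968 -1.637
vertex -0.373 0.868 -1.239
endloop
endfacet
facet normal -0.136 0.909 -0.393
outer loop
vertex -1.277 1.968 -1.637
vertex -0.547 2.032 -1.741
vertex -1.112 1.774 -2.143
endloop
endfacet
facet normal -0.771 -0.637 -0.007
outer loop
vertex -1.277 1.968 -1.637
vertex -1.112 1.774 -2.143
vertex -0.373 0.868 -1.239
endloop
endfacet
facet normal -0.136 0.910 -0.393
outer loop
vertex -1.112 1.774 -2.143
vertex -0.547 2.032 -1.741
vertex -0.616 1.731 -2.414
endloop
endfacet
facet normal -0.346 -0.789 -0.508
outer loop
vertex -1.112 1.774 -2.143
vertex -0.616 1.731 -2.414
vertex -0.373 0.868 -1.239
endloop
endfacet
facet normal -0.137 0.909 -0.393
outer loop
vertex -0.616 1.731 -2.414
vertex -0.547 2.032 -1.741
vertex -0.08 1.865 -2.29
endloop
endfacet
facet normal 0.322 -0.730 -0.603
outer loop
vertex -0.616 1.731 -2.414
vertex -0.08 1.865 -2.29
vertex -0.373 0.868 -1.239
endloop
endfacet

endsolid


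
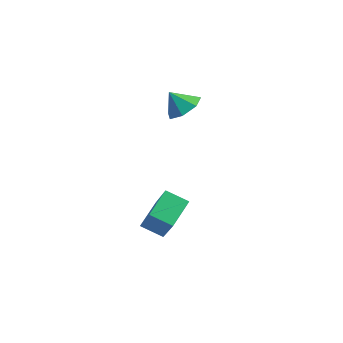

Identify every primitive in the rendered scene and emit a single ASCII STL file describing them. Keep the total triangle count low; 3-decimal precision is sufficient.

solid 
facet normal -0.512 0.310 -0.801
outer loop
vertex 1.846 -4.335 -2.08
vertex 1.624 -3.185 -1.493
vertex 2.704 -3.963 -2.485
endloop
endfacet
facet normal 0.169 -0.878 -0.448
outer loop
vertex 3.816 -4.635 -0.747
vertex 1.846 -4.335 -2.08
vertex 2.704 -3.963 -2.485
endloop
endfacet
facet normal -0.512 0.310 -0.801
outer loop
vertex 2.704 -3.963 -2.485
vertex 1.624 -3.185 -1.493
vertex 2.483 -2.813 -1.898
endloop
endfacet
facet normal 0.842 0.365 -0.398
outer loop
vertex 2.483 -2.813 -1.898
vertex 3.816 -4.635 -0.747
vertex 2.704 -3.963 -2.485
endloop
endfacet
facet normal -0.842 -0.365 0.397
outer loop
vertex 1.846 -4.335 -2.08
vertex 2.736 -3.857 0.245
vertex 1.624 -3.185 -1.493
endloop
endfacet
facet normal 0.169 -0.878 -0.448
outer loop
vertex 2.957 -5.007 -0.342
vertex 1.846 -4.335 -2.08
vertex 3.816 -4.635 -0.747
endloop
endfacet
facet normal -0.842 -0.365 0.397
outer loop
vertex 2.957 -5.007 -0.342
vertex 2.736 -3.857 0.245
vertex 1.846 -4.335 -2.08
endloop
endfacet
facet normal -0.169 0.878 0.448
outer loop
vertex 1.624 -3.185 -1.493
vertex 2.736 -3.857 0.245
vertex 2.483 -2.813 -1.898
endloop
endfacet
facet normal 0.842 0.365 -0.397
outer loop
vertex 3.594 -3.485 -0.16
vertex 3.816 -4.635 -0.747
vertex 2.483 -2.813 -1.898
endloop
endfacet
facet normal -0.169 0.878 0.448
outer loop
vertex 2.483 -2.813 -1.898
vertex 2.736 -3.857 0.245
vertex 3.594 -3.485 -0.16
endloop
endfacet
facet normal 0.512 -0.310 0.801
outer loop
vertex 3.594 -3.485 -0.16
vertex 2.957 -5.007 -0.342
vertex 3.816 -4.635 -0.747
endloop
endfacet
facet normal 0.512 -0.310 0.801
outer loop
vertex 2.736 -3.857 0.245
vertex 2.957 -5.007 -0.342
vertex 3.594 -3.485 -0.16
endloop
endfacet
facet normal 0.538 0.288 -0.792
outer loop
vertex -0.058 1.327 1.38
vertex -0.432 0.738 0.912
vertex -0.669 1.534 1.04
endloop
endfacet
facet normal -0.245 0.567 0.786
outer loop
vertex -0.058 1.327 1.38
vertex -0.669 1.534 1.04
vertex -0.988 0.442 1.728
endloop
endfacet
facet normal 0.539 0.288 -0.792
outer loop
vertex -0.669 1.534 1.04
vertex -0.432 0.738 0.912
vertex -1.101 1.141 0.603
endloop
endfacet
facet normal -0.802 0.468 0.371
outer loop
vertex -0.669 1.534 1.04
vertex -1.101 1.141 0.603
vertex -0.988 0.442 1.728
endloop
endfacet
facet normal 0.539 0.287 -0.792
outer loop
vertex -1.101 1.141 0.603
vertex -0.432 0.738 0.912
vertex -1.03 0.445 0.399
endloop
endfacet
facet normal -0.993 -0.110 0.031
outer loop
vertex -1.101 1.141 0.603
vertex -1.03 0.445 0.399
vertex -0.988 0.442 1.728
endloop
endfacet
facet normal 0.539 0.286 -0.792
outer loop
vertex -1.03 0.445 0.399
vertex -0.432 0.738 0.912
vertex -0.509 -0.031 0.582
endloop
endfacet
facet normal -0.678 -0.735 0.020
outer loop
vertex -1.03 0.445 0.399
vertex -0.509 -0.031 0.582
vertex -0.988 0.442 1.728
endloop
endfacet
facet normal 0.539 0.286 -0.792
outer loop
vertex -0.509 -0.031 0.582
vertex -0.432 0.738 0.912
vertex 0.07 0.072 1.013
endloop
endfacet
facet normal -0.092 -0.933 0.347
outer loop
vertex -0.509 -0.031 0.582
vertex 0.07 0.072 1.013
vertex -0.988 0.442 1.728
endloop
endfacet
facet normal 0.540 0.287 -0.792
outer loop
vertex 0.07 0.072 1.013
vertex -0.432 0.738 0.912
vertex 0.27 0.676 1.368
endloop
endfacet
facet normal 0.323 -0.557 0.765
outer loop
vertex 0.07 0.072 1.013
vertex 0.27 0.676 1.368
vertex -0.988 0.442 1.728
endloop
endfacet
facet normal 0.540 0.286 -0.792
outer loop
vertex 0.27 0.676 1.368
vertex -0.432 0.738 0.912
vertex -0.058 1.327 1.38
endloop
endfacet
facet normal 0.254 0.110 0.961
outer loop
vertex 0.27 0.676 1.368
vertex -0.058 1.327 1.38
vertex -0.988 0.442 1.728
endloop
endfacet

endsolid


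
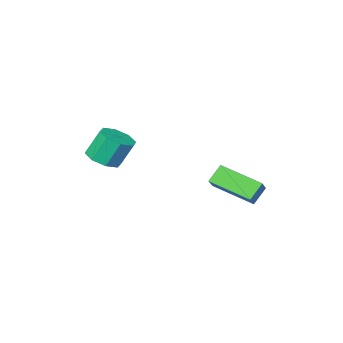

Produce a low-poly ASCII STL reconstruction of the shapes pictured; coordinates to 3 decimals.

solid 
facet normal -0.573 -0.548 -0.609
outer loop
vertex -1.681 1.925 -2.795
vertex -2.574 3.58 -3.444
vertex -1.009 2.009 -3.503
endloop
endfacet
facet normal 0.448 -0.832 0.327
outer loop
vertex -0.286 2.7 -2.736
vertex -1.681 1.925 -2.795
vertex -1.009 2.009 -3.503
endloop
endfacet
facet normal -0.573 -0.548 -0.609
outer loop
vertex -1.009 2.009 -3.503
vertex -2.574 3.58 -3.444
vertex -1.902 3.665 -4.153
endloop
endfacet
facet normal 0.685 0.086 -0.723
outer loop
vertex -1.902 3.665 -4.153
vertex -0.286 2.7 -2.736
vertex -1.009 2.009 -3.503
endloop
endfacet
facet normal -0.685 -0.086 0.723
outer loop
vertex -1.681 1.925 -2.795
vertex -1.851 4.271 -2.677
vertex -2.574 3.58 -3.444
endloop
endfacet
facet normal 0.449 -0.832 0.325
outer loop
vertex -0.958 2.615 -2.027
vertex -1.681 1.925 -2.795
vertex -0.286 2.7 -2.736
endloop
endfacet
facet normal -0.686 -0.086 0.723
outer loop
vertex -0.958 2.615 -2.027
vertex -1.851 4.271 -2.677
vertex -1.681 1.925 -2.795
endloop
endfacet
facet normal -0.449 0.832 -0.326
outer loop
vertex -2.574 3.58 -3.444
vertex -1.851 4.271 -2.677
vertex -1.902 3.665 -4.153
endloop
endfacet
facet normal 0.685 0.086 -0.723
outer loop
vertex -1.179 4.355 -3.385
vertex -0.286 2.7 -2.736
vertex -1.902 3.665 -4.153
endloop
endfacet
facet normal -0.448 0.832 -0.326
outer loop
vertex -1.902 3.665 -4.153
vertex -1.851 4.271 -2.677
vertex -1.179 4.355 -3.385
endloop
endfacet
facet normal 0.573 0.548 0.609
outer loop
vertex -1.179 4.355 -3.385
vertex -0.958 2.615 -2.027
vertex -0.286 2.7 -2.736
endloop
endfacet
facet normal 0.573 0.548 0.609
outer loop
vertex -1.851 4.271 -2.677
vertex -0.958 2.615 -2.027
vertex -1.179 4.355 -3.385
endloop
endfacet
facet normal 0.378 -0.243 -0.893
outer loop
vertex 2.671 -1.531 -2.359
vertex 1.909 -1.853 -2.594
vertex 2.285 -1.081 -2.645
endloop
endfacet
facet normal 0.716 0.688 0.116
outer loop
vertex 2.671 -1.531 -2.359
vertex 2.285 -1.081 -2.645
vertex 2.133 -1.185 -1.091
endloop
endfacet
facet normal 0.716 0.688 0.116
outer loop
vertex 2.133 -1.185 -1.091
vertex 2.285 -1.081 -2.645
vertex 1.747 -0.735 -1.377
endloop
endfacet
facet normal -0.378 0.243 0.893
outer loop
vertex 2.133 -1.185 -1.091
vertex 1.747 -0.735 -1.377
vertex 1.371 -1.507 -1.326
endloop
endfacet
facet normal 0.379 -0.244 -0.893
outer loop
vertex 2.285 -1.081 -2.645
vertex 1.909 -1.853 -2.594
vertex 1.678 -1.084 -2.902
endloop
endfacet
facet normal 0.091 0.970 -0.226
outer loop
vertex 2.285 -1.081 -2.645
vertex 1.678 -1.084 -2.902
vertex 1.747 -0.735 -1.377
endloop
endfacet
facet normal 0.091 0.970 -0.226
outer loop
vertex 1.747 -0.735 -1.377
vertex 1.678 -1.084 -2.902
vertex 1.141 -0.738 -1.634
endloop
endfacet
facet normal -0.380 0.244 0.892
outer loop
vertex 1.747 -0.735 -1.377
vertex 1.141 -0.738 -1.634
vertex 1.371 -1.507 -1.326
endloop
endfacet
facet normal 0.379 -0.244 -0.893
outer loop
vertex 1.678 -1.084 -2.902
vertex 1.909 -1.853 -2.594
vertex 1.207 -1.537 -2.978
endloop
endfacet
facet normal -0.587 0.683 -0.435
outer loop
vertex 1.678 -1.084 -2.902
vertex 1.207 -1.537 -2.978
vertex 1.141 -0.738 -1.634
endloop
endfacet
facet normal -0.587 0.683 -0.435
outer loop
vertex 1.141 -0.738 -1.634
vertex 1.207 -1.537 -2.978
vertex 0.67 -1.191 -1.71
endloop
endfacet
facet normal -0.379 0.244 0.893
outer loop
vertex 1.141 -0.738 -1.634
vertex 0.67 -1.191 -1.71
vertex 1.371 -1.507 -1.326
endloop
endfacet
facet normal 0.379 -0.244 -0.893
outer loop
vertex 1.207 -1.537 -2.978
vertex 1.909 -1.853 -2.594
vertex 1.147 -2.175 -2.829
endloop
endfacet
facet normal -0.921 -0.004 -0.389
outer loop
vertex 1.207 -1.537 -2.978
vertex 1.147 -2.175 -2.829
vertex 0.67 -1.191 -1.71
endloop
endfacet
facet normal -0.921 -0.003 -0.390
outer loop
vertex 0.67 -1.191 -1.71
vertex 1.147 -2.175 -2.829
vertex 0.609 -1.829 -1.561
endloop
endfacet
facet normal -0.379 0.245 0.893
outer loop
vertex 0.67 -1.191 -1.71
vertex 0.609 -1.829 -1.561
vertex 1.371 -1.507 -1.326
endloop
endfacet
facet normal 0.378 -0.243 -0.893
outer loop
vertex 1.147 -2.175 -2.829
vertex 1.909 -1.853 -2.594
vertex 1.533 -2.625 -2.543
endloop
endfacet
facet normal -0.716 -0.688 -0.116
outer loop
vertex 1.147 -2.175 -2.829
vertex 1.533 -2.625 -2.543
vertex 0.609 -1.829 -1.561
endloop
endfacet
facet normal -0.716 -0.688 -0.116
outer loop
vertex 0.609 -1.829 -1.561
vertex 1.533 -2.625 -2.543
vertex 0.995 -2.279 -1.275
endloop
endfacet
facet normal -0.378 0.243 0.893
outer loop
vertex 0.609 -1.829 -1.561
vertex 0.995 -2.279 -1.275
vertex 1.371 -1.507 -1.326
endloop
endfacet
facet normal 0.380 -0.244 -0.892
outer loop
vertex 1.533 -2.625 -2.543
vertex 1.909 -1.853 -2.594
vertex 2.139 -2.622 -2.286
endloop
endfacet
facet normal -0.091 -0.970 0.226
outer loop
vertex 1.533 -2.625 -2.543
vertex 2.139 -2.622 -2.286
vertex 0.995 -2.279 -1.275
endloop
endfacet
facet normal -0.091 -0.970 0.226
outer loop
vertex 0.995 -2.279 -1.275
vertex 2.139 -2.622 -2.286
vertex 1.602 -2.276 -1.018
endloop
endfacet
facet normal -0.379 0.244 0.893
outer loop
vertex 0.995 -2.279 -1.275
vertex 1.602 -2.276 -1.018
vertex 1.371 -1.507 -1.326
endloop
endfacet
facet normal 0.379 -0.244 -0.893
outer loop
vertex 2.139 -2.622 -2.286
vertex 1.909 -1.853 -2.594
vertex 2.61 -2.169 -2.21
endloop
endfacet
facet normal 0.587 -0.683 0.435
outer loop
vertex 2.139 -2.622 -2.286
vertex 2.61 -2.169 -2.21
vertex 1.602 -2.276 -1.018
endloop
endfacet
facet normal 0.587 -0.683 0.435
outer loop
vertex 1.602 -2.276 -1.018
vertex 2.61 -2.169 -2.21
vertex 2.073 -1.823 -0.942
endloop
endfacet
facet normal -0.379 0.244 0.893
outer loop
vertex 1.602 -2.276 -1.018
vertex 2.073 -1.823 -0.942
vertex 1.371 -1.507 -1.326
endloop
endfacet
facet normal 0.379 -0.245 -0.893
outer loop
vertex 2.61 -2.169 -2.21
vertex 1.909 -1.853 -2.594
vertex 2.671 -1.531 -2.359
endloop
endfacet
facet normal 0.921 0.003 0.389
outer loop
vertex 2.61 -2.169 -2.21
vertex 2.671 -1.531 -2.359
vertex 2.073 -1.823 -0.942
endloop
endfacet
facet normal 0.921 0.004 0.390
outer loop
vertex 2.073 -1.823 -0.942
vertex 2.671 -1.531 -2.359
vertex 2.133 -1.185 -1.091
endloop
endfacet
facet normal -0.379 0.244 0.893
outer loop
vertex 2.073 -1.823 -0.942
vertex 2.133 -1.185 -1.091
vertex 1.371 -1.507 -1.326
endloop
endfacet

endsolid
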